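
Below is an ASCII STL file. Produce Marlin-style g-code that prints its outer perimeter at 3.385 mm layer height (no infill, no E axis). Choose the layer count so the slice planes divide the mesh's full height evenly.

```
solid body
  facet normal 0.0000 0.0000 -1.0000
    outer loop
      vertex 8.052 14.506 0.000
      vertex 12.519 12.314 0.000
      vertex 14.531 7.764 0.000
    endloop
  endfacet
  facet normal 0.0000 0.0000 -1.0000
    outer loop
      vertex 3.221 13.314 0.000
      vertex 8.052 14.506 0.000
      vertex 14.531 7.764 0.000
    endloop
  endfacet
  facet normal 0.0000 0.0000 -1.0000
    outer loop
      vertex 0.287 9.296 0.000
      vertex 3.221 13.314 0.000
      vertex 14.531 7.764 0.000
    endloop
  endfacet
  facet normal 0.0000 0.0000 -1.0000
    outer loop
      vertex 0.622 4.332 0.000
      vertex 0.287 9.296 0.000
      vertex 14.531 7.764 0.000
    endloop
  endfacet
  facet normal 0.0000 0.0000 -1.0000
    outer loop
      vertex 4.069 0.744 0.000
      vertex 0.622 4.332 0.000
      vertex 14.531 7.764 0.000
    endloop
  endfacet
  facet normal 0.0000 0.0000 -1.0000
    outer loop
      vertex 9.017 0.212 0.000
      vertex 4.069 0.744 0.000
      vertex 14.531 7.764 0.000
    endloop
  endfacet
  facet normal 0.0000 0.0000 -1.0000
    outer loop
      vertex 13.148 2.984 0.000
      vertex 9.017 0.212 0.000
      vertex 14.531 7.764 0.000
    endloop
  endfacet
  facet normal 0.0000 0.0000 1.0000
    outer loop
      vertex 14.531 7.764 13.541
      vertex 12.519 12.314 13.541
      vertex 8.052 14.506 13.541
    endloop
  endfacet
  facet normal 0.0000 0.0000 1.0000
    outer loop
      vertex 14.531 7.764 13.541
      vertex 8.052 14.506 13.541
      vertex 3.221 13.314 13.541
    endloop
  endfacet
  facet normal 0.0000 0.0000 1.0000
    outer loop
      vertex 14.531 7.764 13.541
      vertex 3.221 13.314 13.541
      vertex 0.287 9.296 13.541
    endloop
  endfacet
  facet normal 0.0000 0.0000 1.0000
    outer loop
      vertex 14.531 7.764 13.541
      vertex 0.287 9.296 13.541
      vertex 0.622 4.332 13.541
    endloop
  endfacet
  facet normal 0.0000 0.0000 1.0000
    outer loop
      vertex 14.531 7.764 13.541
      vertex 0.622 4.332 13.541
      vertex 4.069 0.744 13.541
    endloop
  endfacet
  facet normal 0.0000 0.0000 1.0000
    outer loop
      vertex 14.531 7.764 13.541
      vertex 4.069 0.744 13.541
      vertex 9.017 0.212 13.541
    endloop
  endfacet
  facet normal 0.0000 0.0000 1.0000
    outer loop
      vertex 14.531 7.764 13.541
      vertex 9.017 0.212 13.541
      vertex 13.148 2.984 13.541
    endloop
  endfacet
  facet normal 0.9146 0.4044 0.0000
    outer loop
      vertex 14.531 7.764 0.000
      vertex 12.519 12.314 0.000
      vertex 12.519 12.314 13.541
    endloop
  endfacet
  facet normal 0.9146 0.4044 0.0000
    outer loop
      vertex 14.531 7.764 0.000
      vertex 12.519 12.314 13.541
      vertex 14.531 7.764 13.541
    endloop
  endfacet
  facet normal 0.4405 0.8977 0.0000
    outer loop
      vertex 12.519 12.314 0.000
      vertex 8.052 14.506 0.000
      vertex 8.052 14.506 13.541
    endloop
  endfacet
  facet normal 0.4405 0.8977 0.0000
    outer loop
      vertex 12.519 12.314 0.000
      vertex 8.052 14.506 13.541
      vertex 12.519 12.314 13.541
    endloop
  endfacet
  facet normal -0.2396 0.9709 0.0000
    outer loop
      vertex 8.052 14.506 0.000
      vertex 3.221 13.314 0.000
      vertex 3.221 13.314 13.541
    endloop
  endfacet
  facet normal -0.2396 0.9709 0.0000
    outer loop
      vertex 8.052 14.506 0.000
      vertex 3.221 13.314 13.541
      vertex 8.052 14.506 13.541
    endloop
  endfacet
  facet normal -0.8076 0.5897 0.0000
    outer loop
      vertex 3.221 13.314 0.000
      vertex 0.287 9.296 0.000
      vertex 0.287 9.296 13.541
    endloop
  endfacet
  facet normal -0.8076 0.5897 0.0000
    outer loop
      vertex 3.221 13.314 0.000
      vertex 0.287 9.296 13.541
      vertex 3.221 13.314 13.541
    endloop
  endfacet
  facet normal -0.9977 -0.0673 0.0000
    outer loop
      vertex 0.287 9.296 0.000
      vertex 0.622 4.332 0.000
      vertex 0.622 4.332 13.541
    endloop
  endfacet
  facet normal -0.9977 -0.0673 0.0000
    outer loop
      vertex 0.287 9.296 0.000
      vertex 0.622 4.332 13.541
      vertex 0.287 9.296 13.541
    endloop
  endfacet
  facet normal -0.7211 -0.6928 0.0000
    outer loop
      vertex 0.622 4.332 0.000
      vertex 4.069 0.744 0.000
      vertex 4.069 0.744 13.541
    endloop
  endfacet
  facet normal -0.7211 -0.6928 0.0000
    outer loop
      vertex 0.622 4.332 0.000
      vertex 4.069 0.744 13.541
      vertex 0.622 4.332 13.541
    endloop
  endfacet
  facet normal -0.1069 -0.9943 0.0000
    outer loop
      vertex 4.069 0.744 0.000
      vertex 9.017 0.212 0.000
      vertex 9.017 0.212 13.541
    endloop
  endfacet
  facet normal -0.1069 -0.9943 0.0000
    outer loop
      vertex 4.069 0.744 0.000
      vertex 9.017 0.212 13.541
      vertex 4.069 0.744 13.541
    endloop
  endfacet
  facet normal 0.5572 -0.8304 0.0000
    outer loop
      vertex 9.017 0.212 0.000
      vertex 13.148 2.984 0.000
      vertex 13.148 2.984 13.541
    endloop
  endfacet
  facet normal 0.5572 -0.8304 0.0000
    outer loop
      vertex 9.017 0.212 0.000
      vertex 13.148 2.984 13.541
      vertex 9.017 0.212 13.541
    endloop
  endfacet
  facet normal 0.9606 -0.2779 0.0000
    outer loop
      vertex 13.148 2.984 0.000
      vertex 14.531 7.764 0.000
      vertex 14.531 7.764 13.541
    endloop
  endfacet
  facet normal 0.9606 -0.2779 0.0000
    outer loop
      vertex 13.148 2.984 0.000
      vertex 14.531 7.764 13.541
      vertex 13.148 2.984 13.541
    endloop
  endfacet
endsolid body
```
; perimeter-only toolpath
G21 ; units = mm
G90 ; absolute positioning
G28 ; home
; layer 1
G0 Z3.385
G0 X14.531 Y7.764
G1 X12.519 Y12.314
G1 X8.052 Y14.506
G1 X3.221 Y13.314
G1 X0.287 Y9.296
G1 X0.622 Y4.332
G1 X4.069 Y0.744
G1 X9.017 Y0.212
G1 X13.148 Y2.984
G1 X14.531 Y7.764
; layer 2
G0 Z6.771
G0 X14.531 Y7.764
G1 X12.519 Y12.314
G1 X8.052 Y14.506
G1 X3.221 Y13.314
G1 X0.287 Y9.296
G1 X0.622 Y4.332
G1 X4.069 Y0.744
G1 X9.017 Y0.212
G1 X13.148 Y2.984
G1 X14.531 Y7.764
; layer 3
G0 Z10.156
G0 X14.531 Y7.764
G1 X12.519 Y12.314
G1 X8.052 Y14.506
G1 X3.221 Y13.314
G1 X0.287 Y9.296
G1 X0.622 Y4.332
G1 X4.069 Y0.744
G1 X9.017 Y0.212
G1 X13.148 Y2.984
G1 X14.531 Y7.764
; layer 4
G0 Z13.541
G0 X14.531 Y7.764
G1 X12.519 Y12.314
G1 X8.052 Y14.506
G1 X3.221 Y13.314
G1 X0.287 Y9.296
G1 X0.622 Y4.332
G1 X4.069 Y0.744
G1 X9.017 Y0.212
G1 X13.148 Y2.984
G1 X14.531 Y7.764
M2 ; end

The solid is a regular 9-sided prism (a cylinder approximated with 9 flat sides), circumscribed radius ≈ 7.27 mm, height ≈ 13.5 mm. Slicing at Δz = 3.385 mm — 4 equal slices spanning the solid's height, so layer i sits at z = i·h/4 — gives 4 non-empty perimeters. Each is a 9-segment closed polygon; G0 lifts to the layer z and rapids to the start vertex, then G1 traces the edges.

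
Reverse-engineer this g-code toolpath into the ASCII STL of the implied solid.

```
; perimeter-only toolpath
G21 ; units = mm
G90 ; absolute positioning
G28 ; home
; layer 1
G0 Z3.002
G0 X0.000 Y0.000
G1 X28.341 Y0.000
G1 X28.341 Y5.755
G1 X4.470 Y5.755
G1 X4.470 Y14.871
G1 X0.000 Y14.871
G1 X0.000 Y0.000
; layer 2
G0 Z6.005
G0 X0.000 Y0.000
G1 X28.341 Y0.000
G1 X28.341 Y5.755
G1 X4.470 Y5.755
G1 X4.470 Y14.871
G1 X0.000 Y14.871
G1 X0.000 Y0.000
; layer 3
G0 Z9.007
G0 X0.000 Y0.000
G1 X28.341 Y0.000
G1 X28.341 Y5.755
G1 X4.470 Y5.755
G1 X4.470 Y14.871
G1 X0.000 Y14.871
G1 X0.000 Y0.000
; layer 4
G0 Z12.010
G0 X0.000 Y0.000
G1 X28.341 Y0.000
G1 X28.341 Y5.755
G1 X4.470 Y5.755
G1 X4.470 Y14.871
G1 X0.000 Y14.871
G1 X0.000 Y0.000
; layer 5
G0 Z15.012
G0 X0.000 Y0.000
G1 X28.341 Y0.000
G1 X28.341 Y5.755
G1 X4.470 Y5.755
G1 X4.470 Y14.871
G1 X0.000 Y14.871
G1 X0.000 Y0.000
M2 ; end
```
solid part
  facet normal 0.0000 0.0000 -1.0000
    outer loop
      vertex 28.341 5.755 0.000
      vertex 28.341 0.000 0.000
      vertex 0.000 0.000 0.000
    endloop
  endfacet
  facet normal 0.0000 0.0000 -1.0000
    outer loop
      vertex 4.470 5.755 0.000
      vertex 28.341 5.755 0.000
      vertex 0.000 0.000 0.000
    endloop
  endfacet
  facet normal 0.0000 0.0000 -1.0000
    outer loop
      vertex 4.470 14.871 0.000
      vertex 4.470 5.755 0.000
      vertex 0.000 0.000 0.000
    endloop
  endfacet
  facet normal 0.0000 0.0000 -1.0000
    outer loop
      vertex 0.000 14.871 0.000
      vertex 4.470 14.871 0.000
      vertex 0.000 0.000 0.000
    endloop
  endfacet
  facet normal 0.0000 0.0000 1.0000
    outer loop
      vertex 0.000 0.000 15.012
      vertex 28.341 0.000 15.012
      vertex 28.341 5.755 15.012
    endloop
  endfacet
  facet normal 0.0000 0.0000 1.0000
    outer loop
      vertex 0.000 0.000 15.012
      vertex 28.341 5.755 15.012
      vertex 4.470 5.755 15.012
    endloop
  endfacet
  facet normal 0.0000 0.0000 1.0000
    outer loop
      vertex 0.000 0.000 15.012
      vertex 4.470 5.755 15.012
      vertex 4.470 14.871 15.012
    endloop
  endfacet
  facet normal 0.0000 0.0000 1.0000
    outer loop
      vertex 0.000 0.000 15.012
      vertex 4.470 14.871 15.012
      vertex 0.000 14.871 15.012
    endloop
  endfacet
  facet normal 0.0000 -1.0000 0.0000
    outer loop
      vertex 0.000 0.000 0.000
      vertex 28.341 0.000 0.000
      vertex 28.341 0.000 15.012
    endloop
  endfacet
  facet normal 0.0000 -1.0000 0.0000
    outer loop
      vertex 0.000 0.000 0.000
      vertex 28.341 0.000 15.012
      vertex 0.000 0.000 15.012
    endloop
  endfacet
  facet normal 1.0000 0.0000 0.0000
    outer loop
      vertex 28.341 0.000 0.000
      vertex 28.341 5.755 0.000
      vertex 28.341 5.755 15.012
    endloop
  endfacet
  facet normal 1.0000 0.0000 0.0000
    outer loop
      vertex 28.341 0.000 0.000
      vertex 28.341 5.755 15.012
      vertex 28.341 0.000 15.012
    endloop
  endfacet
  facet normal 0.0000 1.0000 0.0000
    outer loop
      vertex 28.341 5.755 0.000
      vertex 4.470 5.755 0.000
      vertex 4.470 5.755 15.012
    endloop
  endfacet
  facet normal 0.0000 1.0000 0.0000
    outer loop
      vertex 28.341 5.755 0.000
      vertex 4.470 5.755 15.012
      vertex 28.341 5.755 15.012
    endloop
  endfacet
  facet normal 1.0000 0.0000 0.0000
    outer loop
      vertex 4.470 5.755 0.000
      vertex 4.470 14.871 0.000
      vertex 4.470 14.871 15.012
    endloop
  endfacet
  facet normal 1.0000 0.0000 0.0000
    outer loop
      vertex 4.470 5.755 0.000
      vertex 4.470 14.871 15.012
      vertex 4.470 5.755 15.012
    endloop
  endfacet
  facet normal 0.0000 1.0000 0.0000
    outer loop
      vertex 4.470 14.871 0.000
      vertex 0.000 14.871 0.000
      vertex 0.000 14.871 15.012
    endloop
  endfacet
  facet normal 0.0000 1.0000 0.0000
    outer loop
      vertex 4.470 14.871 0.000
      vertex 0.000 14.871 15.012
      vertex 4.470 14.871 15.012
    endloop
  endfacet
  facet normal -1.0000 0.0000 0.0000
    outer loop
      vertex 0.000 14.871 0.000
      vertex 0.000 0.000 0.000
      vertex 0.000 0.000 15.012
    endloop
  endfacet
  facet normal -1.0000 0.0000 0.0000
    outer loop
      vertex 0.000 14.871 0.000
      vertex 0.000 0.000 15.012
      vertex 0.000 14.871 15.012
    endloop
  endfacet
endsolid part

The G0 Z moves step by Δz≈3.002 mm. Every layer's G1 loop is the same polygon, so the solid is a straight extrusion of it from z=0 to z≈15. Closing with flat bottom and top caps and triangulating gives 20 facets — an L-shaped prism: outer 28.3 × 14.9 mm, arm thicknesses ≈ 5.75 mm (horizontal) and 4.47 mm (vertical), extruded 15 mm in z.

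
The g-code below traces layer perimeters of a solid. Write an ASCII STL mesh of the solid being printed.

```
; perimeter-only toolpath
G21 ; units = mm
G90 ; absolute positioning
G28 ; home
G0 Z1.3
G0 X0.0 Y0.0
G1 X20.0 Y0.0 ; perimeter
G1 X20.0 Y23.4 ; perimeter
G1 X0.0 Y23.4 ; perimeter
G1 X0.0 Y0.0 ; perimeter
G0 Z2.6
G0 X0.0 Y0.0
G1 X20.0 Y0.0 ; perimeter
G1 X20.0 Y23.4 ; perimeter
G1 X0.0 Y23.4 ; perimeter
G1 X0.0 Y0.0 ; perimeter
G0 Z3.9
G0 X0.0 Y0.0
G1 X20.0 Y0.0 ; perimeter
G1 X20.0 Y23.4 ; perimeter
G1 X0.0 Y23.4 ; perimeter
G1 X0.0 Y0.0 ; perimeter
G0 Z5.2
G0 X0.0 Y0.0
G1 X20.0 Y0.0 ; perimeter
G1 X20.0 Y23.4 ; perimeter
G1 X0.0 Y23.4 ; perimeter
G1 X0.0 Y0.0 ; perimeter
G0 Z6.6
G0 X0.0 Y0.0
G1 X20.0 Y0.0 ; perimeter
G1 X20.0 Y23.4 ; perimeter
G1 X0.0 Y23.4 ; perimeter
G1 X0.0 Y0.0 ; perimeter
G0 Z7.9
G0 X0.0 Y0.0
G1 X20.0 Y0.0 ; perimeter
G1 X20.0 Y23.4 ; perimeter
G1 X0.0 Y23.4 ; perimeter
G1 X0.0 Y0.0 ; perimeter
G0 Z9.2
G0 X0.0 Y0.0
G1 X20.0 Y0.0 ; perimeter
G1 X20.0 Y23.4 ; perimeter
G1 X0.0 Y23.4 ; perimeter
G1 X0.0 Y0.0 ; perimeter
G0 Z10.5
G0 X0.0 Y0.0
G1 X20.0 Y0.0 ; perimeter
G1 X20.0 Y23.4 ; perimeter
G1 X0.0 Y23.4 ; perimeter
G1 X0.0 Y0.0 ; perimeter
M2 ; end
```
solid part
  facet normal 0.0000 0.0000 -1.0000
    outer loop
      vertex 20.0 23.4 0.0
      vertex 20.0 0.0 0.0
      vertex 0.0 0.0 0.0
    endloop
  endfacet
  facet normal 0.0000 0.0000 -1.0000
    outer loop
      vertex 0.0 23.4 0.0
      vertex 20.0 23.4 0.0
      vertex 0.0 0.0 0.0
    endloop
  endfacet
  facet normal 0.0000 0.0000 1.0000
    outer loop
      vertex 0.0 0.0 10.5
      vertex 20.0 0.0 10.5
      vertex 20.0 23.4 10.5
    endloop
  endfacet
  facet normal 0.0000 0.0000 1.0000
    outer loop
      vertex 0.0 0.0 10.5
      vertex 20.0 23.4 10.5
      vertex 0.0 23.4 10.5
    endloop
  endfacet
  facet normal 0.0000 -1.0000 0.0000
    outer loop
      vertex 0.0 0.0 0.0
      vertex 20.0 0.0 0.0
      vertex 20.0 0.0 10.5
    endloop
  endfacet
  facet normal 0.0000 -1.0000 0.0000
    outer loop
      vertex 0.0 0.0 0.0
      vertex 20.0 0.0 10.5
      vertex 0.0 0.0 10.5
    endloop
  endfacet
  facet normal 0.0000 1.0000 0.0000
    outer loop
      vertex 20.0 23.4 10.5
      vertex 20.0 23.4 0.0
      vertex 0.0 23.4 0.0
    endloop
  endfacet
  facet normal 0.0000 1.0000 0.0000
    outer loop
      vertex 0.0 23.4 10.5
      vertex 20.0 23.4 10.5
      vertex 0.0 23.4 0.0
    endloop
  endfacet
  facet normal -1.0000 0.0000 0.0000
    outer loop
      vertex 0.0 23.4 10.5
      vertex 0.0 23.4 0.0
      vertex 0.0 0.0 0.0
    endloop
  endfacet
  facet normal -1.0000 0.0000 0.0000
    outer loop
      vertex 0.0 0.0 10.5
      vertex 0.0 23.4 10.5
      vertex 0.0 0.0 0.0
    endloop
  endfacet
  facet normal 1.0000 0.0000 0.0000
    outer loop
      vertex 20.0 0.0 0.0
      vertex 20.0 23.4 0.0
      vertex 20.0 23.4 10.5
    endloop
  endfacet
  facet normal 1.0000 0.0000 0.0000
    outer loop
      vertex 20.0 0.0 0.0
      vertex 20.0 23.4 10.5
      vertex 20.0 0.0 10.5
    endloop
  endfacet
endsolid part

The G0 Z moves step by Δz≈1.3 mm. Every layer's G1 loop is the same polygon, so the solid is a straight extrusion of it from z=0 to z≈10.5. Closing with flat bottom and top caps and triangulating gives 12 facets — a rectangular box, roughly 20 × 23.4 mm footprint and 10.5 mm tall.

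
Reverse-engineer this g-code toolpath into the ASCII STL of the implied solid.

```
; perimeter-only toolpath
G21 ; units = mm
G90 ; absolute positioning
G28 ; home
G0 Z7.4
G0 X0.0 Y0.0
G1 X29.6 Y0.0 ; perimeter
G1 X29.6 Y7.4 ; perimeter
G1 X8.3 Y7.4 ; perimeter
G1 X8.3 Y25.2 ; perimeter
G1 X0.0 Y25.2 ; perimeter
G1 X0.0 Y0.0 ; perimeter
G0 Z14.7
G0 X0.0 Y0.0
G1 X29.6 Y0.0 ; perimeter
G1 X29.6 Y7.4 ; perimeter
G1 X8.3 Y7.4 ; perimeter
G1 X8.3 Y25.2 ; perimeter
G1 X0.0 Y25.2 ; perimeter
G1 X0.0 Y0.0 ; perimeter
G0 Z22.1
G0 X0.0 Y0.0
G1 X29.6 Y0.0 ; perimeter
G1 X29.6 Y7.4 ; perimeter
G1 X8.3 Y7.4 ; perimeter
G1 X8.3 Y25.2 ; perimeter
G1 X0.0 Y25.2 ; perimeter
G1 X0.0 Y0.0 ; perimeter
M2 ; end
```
solid part
  facet normal 0.0000 0.0000 -1.0000
    outer loop
      vertex 29.6 7.4 0.0
      vertex 29.6 0.0 0.0
      vertex 0.0 0.0 0.0
    endloop
  endfacet
  facet normal 0.0000 0.0000 -1.0000
    outer loop
      vertex 8.3 7.4 0.0
      vertex 29.6 7.4 0.0
      vertex 0.0 0.0 0.0
    endloop
  endfacet
  facet normal 0.0000 0.0000 -1.0000
    outer loop
      vertex 8.3 25.2 0.0
      vertex 8.3 7.4 0.0
      vertex 0.0 0.0 0.0
    endloop
  endfacet
  facet normal 0.0000 0.0000 -1.0000
    outer loop
      vertex 0.0 25.2 0.0
      vertex 8.3 25.2 0.0
      vertex 0.0 0.0 0.0
    endloop
  endfacet
  facet normal 0.0000 0.0000 1.0000
    outer loop
      vertex 0.0 0.0 22.1
      vertex 29.6 0.0 22.1
      vertex 29.6 7.4 22.1
    endloop
  endfacet
  facet normal 0.0000 0.0000 1.0000
    outer loop
      vertex 0.0 0.0 22.1
      vertex 29.6 7.4 22.1
      vertex 8.3 7.4 22.1
    endloop
  endfacet
  facet normal 0.0000 0.0000 1.0000
    outer loop
      vertex 0.0 0.0 22.1
      vertex 8.3 7.4 22.1
      vertex 8.3 25.2 22.1
    endloop
  endfacet
  facet normal 0.0000 0.0000 1.0000
    outer loop
      vertex 0.0 0.0 22.1
      vertex 8.3 25.2 22.1
      vertex 0.0 25.2 22.1
    endloop
  endfacet
  facet normal 0.0000 -1.0000 0.0000
    outer loop
      vertex 0.0 0.0 0.0
      vertex 29.6 0.0 0.0
      vertex 29.6 0.0 22.1
    endloop
  endfacet
  facet normal 0.0000 -1.0000 0.0000
    outer loop
      vertex 0.0 0.0 0.0
      vertex 29.6 0.0 22.1
      vertex 0.0 0.0 22.1
    endloop
  endfacet
  facet normal 1.0000 0.0000 0.0000
    outer loop
      vertex 29.6 0.0 0.0
      vertex 29.6 7.4 0.0
      vertex 29.6 7.4 22.1
    endloop
  endfacet
  facet normal 1.0000 0.0000 0.0000
    outer loop
      vertex 29.6 0.0 0.0
      vertex 29.6 7.4 22.1
      vertex 29.6 0.0 22.1
    endloop
  endfacet
  facet normal 0.0000 1.0000 0.0000
    outer loop
      vertex 29.6 7.4 0.0
      vertex 8.3 7.4 0.0
      vertex 8.3 7.4 22.1
    endloop
  endfacet
  facet normal 0.0000 1.0000 0.0000
    outer loop
      vertex 29.6 7.4 0.0
      vertex 8.3 7.4 22.1
      vertex 29.6 7.4 22.1
    endloop
  endfacet
  facet normal 1.0000 0.0000 0.0000
    outer loop
      vertex 8.3 7.4 0.0
      vertex 8.3 25.2 0.0
      vertex 8.3 25.2 22.1
    endloop
  endfacet
  facet normal 1.0000 0.0000 0.0000
    outer loop
      vertex 8.3 7.4 0.0
      vertex 8.3 25.2 22.1
      vertex 8.3 7.4 22.1
    endloop
  endfacet
  facet normal 0.0000 1.0000 0.0000
    outer loop
      vertex 8.3 25.2 0.0
      vertex 0.0 25.2 0.0
      vertex 0.0 25.2 22.1
    endloop
  endfacet
  facet normal 0.0000 1.0000 0.0000
    outer loop
      vertex 8.3 25.2 0.0
      vertex 0.0 25.2 22.1
      vertex 8.3 25.2 22.1
    endloop
  endfacet
  facet normal -1.0000 0.0000 0.0000
    outer loop
      vertex 0.0 25.2 0.0
      vertex 0.0 0.0 0.0
      vertex 0.0 0.0 22.1
    endloop
  endfacet
  facet normal -1.0000 0.0000 0.0000
    outer loop
      vertex 0.0 25.2 0.0
      vertex 0.0 0.0 22.1
      vertex 0.0 25.2 22.1
    endloop
  endfacet
endsolid part

The G0 Z moves step by Δz≈7.4 mm. Every layer's G1 loop is the same polygon, so the solid is a straight extrusion of it from z=0 to z≈22.1. Closing with flat bottom and top caps and triangulating gives 20 facets — an L-shaped prism: outer 29.6 × 25.2 mm, arm thicknesses ≈ 7.4 mm (horizontal) and 8.3 mm (vertical), extruded 22.1 mm in z.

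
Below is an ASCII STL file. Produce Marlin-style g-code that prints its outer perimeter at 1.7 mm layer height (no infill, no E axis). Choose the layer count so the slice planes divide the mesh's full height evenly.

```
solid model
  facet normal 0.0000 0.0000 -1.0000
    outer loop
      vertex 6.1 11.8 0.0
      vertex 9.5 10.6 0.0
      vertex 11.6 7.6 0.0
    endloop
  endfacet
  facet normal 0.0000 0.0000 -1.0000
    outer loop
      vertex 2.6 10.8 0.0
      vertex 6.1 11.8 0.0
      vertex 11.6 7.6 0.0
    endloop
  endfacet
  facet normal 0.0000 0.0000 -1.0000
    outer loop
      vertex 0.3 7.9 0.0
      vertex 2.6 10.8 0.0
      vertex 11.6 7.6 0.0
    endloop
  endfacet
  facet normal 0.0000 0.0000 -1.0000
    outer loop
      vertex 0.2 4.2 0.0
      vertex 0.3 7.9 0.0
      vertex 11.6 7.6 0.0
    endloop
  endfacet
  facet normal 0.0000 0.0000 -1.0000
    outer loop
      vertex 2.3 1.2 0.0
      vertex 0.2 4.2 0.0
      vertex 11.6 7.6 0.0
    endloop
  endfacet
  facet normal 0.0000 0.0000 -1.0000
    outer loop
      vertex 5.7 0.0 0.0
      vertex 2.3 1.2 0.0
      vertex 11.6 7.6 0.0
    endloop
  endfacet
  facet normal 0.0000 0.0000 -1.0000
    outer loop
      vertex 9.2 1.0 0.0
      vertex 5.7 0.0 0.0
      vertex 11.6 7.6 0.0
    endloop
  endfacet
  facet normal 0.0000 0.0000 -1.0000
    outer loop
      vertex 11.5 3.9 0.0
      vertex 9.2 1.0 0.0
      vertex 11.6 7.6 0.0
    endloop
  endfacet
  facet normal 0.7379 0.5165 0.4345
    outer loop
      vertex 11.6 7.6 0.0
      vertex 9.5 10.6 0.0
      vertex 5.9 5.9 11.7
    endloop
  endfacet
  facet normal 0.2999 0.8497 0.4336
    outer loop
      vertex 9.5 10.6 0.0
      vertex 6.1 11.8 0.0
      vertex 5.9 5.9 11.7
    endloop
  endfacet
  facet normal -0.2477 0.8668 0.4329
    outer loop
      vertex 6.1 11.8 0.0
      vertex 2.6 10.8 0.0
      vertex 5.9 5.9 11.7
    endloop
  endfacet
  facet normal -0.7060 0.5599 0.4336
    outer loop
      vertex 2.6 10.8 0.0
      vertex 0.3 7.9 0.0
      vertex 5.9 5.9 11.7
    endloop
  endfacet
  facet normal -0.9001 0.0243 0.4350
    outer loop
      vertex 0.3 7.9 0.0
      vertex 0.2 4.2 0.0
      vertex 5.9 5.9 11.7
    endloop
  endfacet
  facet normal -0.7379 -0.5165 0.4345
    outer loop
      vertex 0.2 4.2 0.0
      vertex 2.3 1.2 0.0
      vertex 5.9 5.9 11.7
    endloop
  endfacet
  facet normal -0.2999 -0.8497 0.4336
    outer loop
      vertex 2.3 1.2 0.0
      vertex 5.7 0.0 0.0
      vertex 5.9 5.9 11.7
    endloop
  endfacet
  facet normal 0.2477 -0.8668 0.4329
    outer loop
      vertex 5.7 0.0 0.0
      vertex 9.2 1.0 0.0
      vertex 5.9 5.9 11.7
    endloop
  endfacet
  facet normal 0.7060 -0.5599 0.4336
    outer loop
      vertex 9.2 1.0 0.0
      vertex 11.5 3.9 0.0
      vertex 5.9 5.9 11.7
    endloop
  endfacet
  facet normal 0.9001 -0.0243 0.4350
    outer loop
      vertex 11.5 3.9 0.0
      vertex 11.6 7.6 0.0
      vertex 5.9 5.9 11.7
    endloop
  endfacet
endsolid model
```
; perimeter-only toolpath
G21 ; units = mm
G90 ; absolute positioning
G28 ; home
; layer 1
G0 Z1.7
G0 X10.8 Y7.4
G1 X9.0 Y9.9
G1 X6.1 Y11.0
G1 X3.1 Y10.1
G1 X1.1 Y7.6
G1 X1.0 Y4.4
G1 X2.8 Y1.9
G1 X5.7 Y0.8
G1 X8.7 Y1.7
G1 X10.7 Y4.2
G1 X10.8 Y7.4
; layer 2
G0 Z3.3
G0 X10.0 Y7.1
G1 X8.5 Y9.3
G1 X6.0 Y10.1
G1 X3.5 Y9.4
G1 X1.9 Y7.3
G1 X1.8 Y4.7
G1 X3.3 Y2.5
G1 X5.8 Y1.7
G1 X8.3 Y2.4
G1 X9.9 Y4.5
G1 X10.0 Y7.1
; layer 3
G0 Z5.0
G0 X9.2 Y6.9
G1 X8.0 Y8.6
G1 X6.0 Y9.3
G1 X4.0 Y8.7
G1 X2.7 Y7.0
G1 X2.6 Y4.9
G1 X3.8 Y3.2
G1 X5.8 Y2.5
G1 X7.8 Y3.1
G1 X9.1 Y4.8
G1 X9.2 Y6.9
; layer 4
G0 Z6.7
G0 X8.3 Y6.6
G1 X7.4 Y7.9
G1 X6.0 Y8.4
G1 X4.5 Y8.0
G1 X3.5 Y6.8
G1 X3.5 Y5.2
G1 X4.4 Y3.9
G1 X5.8 Y3.4
G1 X7.3 Y3.8
G1 X8.3 Y5.0
G1 X8.3 Y6.6
; layer 5
G0 Z8.4
G0 X7.5 Y6.4
G1 X6.9 Y7.2
G1 X6.0 Y7.6
G1 X5.0 Y7.3
G1 X4.3 Y6.5
G1 X4.3 Y5.4
G1 X4.9 Y4.6
G1 X5.8 Y4.2
G1 X6.8 Y4.5
G1 X7.5 Y5.3
G1 X7.5 Y6.4
; layer 6
G0 Z10.0
G0 X6.7 Y6.1
G1 X6.4 Y6.6
G1 X5.9 Y6.7
G1 X5.4 Y6.6
G1 X5.1 Y6.2
G1 X5.1 Y5.7
G1 X5.4 Y5.2
G1 X5.9 Y5.1
G1 X6.4 Y5.2
G1 X6.7 Y5.6
G1 X6.7 Y6.1
M2 ; end

The solid is a regular 10-sided pyramid, base circumscribed radius ≈ 5.9 mm, apex at z ≈ 11.7 mm. Slicing at Δz = 1.7 mm — 7 equal slices spanning the solid's height, so layer i sits at z = i·h/7 — gives 6 non-empty perimeters. Each is a 10-segment closed polygon; G0 lifts to the layer z and rapids to the start vertex, then G1 traces the edges. The cross-section shrinks linearly with z (the slice at the apex is degenerate and omitted).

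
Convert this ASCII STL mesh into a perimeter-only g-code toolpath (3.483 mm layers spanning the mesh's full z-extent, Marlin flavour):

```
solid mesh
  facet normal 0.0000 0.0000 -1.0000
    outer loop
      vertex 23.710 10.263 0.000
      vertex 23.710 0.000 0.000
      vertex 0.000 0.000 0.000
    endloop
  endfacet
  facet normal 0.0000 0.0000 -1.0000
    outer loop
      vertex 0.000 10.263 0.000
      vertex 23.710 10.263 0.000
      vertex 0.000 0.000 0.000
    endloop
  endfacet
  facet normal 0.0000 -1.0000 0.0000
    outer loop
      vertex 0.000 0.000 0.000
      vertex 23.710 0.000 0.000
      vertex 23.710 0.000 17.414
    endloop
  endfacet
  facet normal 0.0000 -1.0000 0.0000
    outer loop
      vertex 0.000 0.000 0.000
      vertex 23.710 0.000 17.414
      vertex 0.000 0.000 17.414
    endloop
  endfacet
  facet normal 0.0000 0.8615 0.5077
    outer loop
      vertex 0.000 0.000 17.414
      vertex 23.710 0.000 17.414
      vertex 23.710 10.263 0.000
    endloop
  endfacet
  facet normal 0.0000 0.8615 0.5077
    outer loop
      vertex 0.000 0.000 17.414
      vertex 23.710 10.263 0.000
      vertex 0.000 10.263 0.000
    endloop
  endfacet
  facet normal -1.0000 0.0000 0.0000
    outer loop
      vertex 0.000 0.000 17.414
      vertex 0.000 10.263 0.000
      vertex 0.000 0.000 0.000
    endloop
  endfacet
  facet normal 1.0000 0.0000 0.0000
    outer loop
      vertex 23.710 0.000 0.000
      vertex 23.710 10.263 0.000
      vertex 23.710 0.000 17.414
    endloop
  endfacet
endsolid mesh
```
; perimeter-only toolpath
G21 ; units = mm
G90 ; absolute positioning
G28 ; home
; layer 1
G0 Z3.483
G0 X0.000 Y0.000
G1 X23.710 Y0.000
G1 X23.710 Y8.210
G1 X0.000 Y8.210
G1 X0.000 Y0.000
; layer 2
G0 Z6.966
G0 X0.000 Y0.000
G1 X23.710 Y0.000
G1 X23.710 Y6.158
G1 X0.000 Y6.158
G1 X0.000 Y0.000
; layer 3
G0 Z10.448
G0 X0.000 Y0.000
G1 X23.710 Y0.000
G1 X23.710 Y4.105
G1 X0.000 Y4.105
G1 X0.000 Y0.000
; layer 4
G0 Z13.931
G0 X0.000 Y0.000
G1 X23.710 Y0.000
G1 X23.710 Y2.053
G1 X0.000 Y2.053
G1 X0.000 Y0.000
M2 ; end

The solid is a wedge (ramp): 23.7 × 10.3 mm base, rising to 17.4 mm along the y=0 edge and sloping linearly to z=0 at y=10.3. Slicing at Δz = 3.483 mm — 5 equal slices spanning the solid's height, so layer i sits at z = i·h/5 — gives 4 non-empty perimeters. Each is a 4-segment closed polygon; G0 lifts to the layer z and rapids to the start vertex, then G1 traces the edges. The cross-section shrinks linearly with z (the slice at the apex is degenerate and omitted).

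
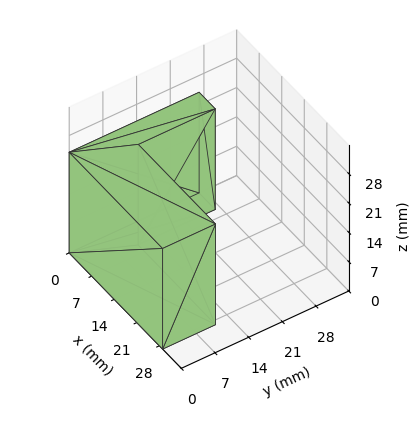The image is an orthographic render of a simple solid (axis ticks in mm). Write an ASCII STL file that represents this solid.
Reading the render: the shape is an L-shaped prism: outer 29 × 27 mm, arm thicknesses ≈ 11 mm (horizontal) and 5 mm (vertical), extruded 24 mm in z (dimensions read to the nearest mm from the axis ticks). For the STL, each face is triangulated and given an outward normal.

solid part
  facet normal 0.0000 0.0000 -1.0000
    outer loop
      vertex 29.000 11.000 0.000
      vertex 29.000 0.000 0.000
      vertex 0.000 0.000 0.000
    endloop
  endfacet
  facet normal 0.0000 0.0000 -1.0000
    outer loop
      vertex 5.000 11.000 0.000
      vertex 29.000 11.000 0.000
      vertex 0.000 0.000 0.000
    endloop
  endfacet
  facet normal 0.0000 0.0000 -1.0000
    outer loop
      vertex 5.000 27.000 0.000
      vertex 5.000 11.000 0.000
      vertex 0.000 0.000 0.000
    endloop
  endfacet
  facet normal 0.0000 0.0000 -1.0000
    outer loop
      vertex 0.000 27.000 0.000
      vertex 5.000 27.000 0.000
      vertex 0.000 0.000 0.000
    endloop
  endfacet
  facet normal 0.0000 0.0000 1.0000
    outer loop
      vertex 0.000 0.000 24.000
      vertex 29.000 0.000 24.000
      vertex 29.000 11.000 24.000
    endloop
  endfacet
  facet normal 0.0000 0.0000 1.0000
    outer loop
      vertex 0.000 0.000 24.000
      vertex 29.000 11.000 24.000
      vertex 5.000 11.000 24.000
    endloop
  endfacet
  facet normal 0.0000 0.0000 1.0000
    outer loop
      vertex 0.000 0.000 24.000
      vertex 5.000 11.000 24.000
      vertex 5.000 27.000 24.000
    endloop
  endfacet
  facet normal 0.0000 0.0000 1.0000
    outer loop
      vertex 0.000 0.000 24.000
      vertex 5.000 27.000 24.000
      vertex 0.000 27.000 24.000
    endloop
  endfacet
  facet normal 0.0000 -1.0000 0.0000
    outer loop
      vertex 0.000 0.000 0.000
      vertex 29.000 0.000 0.000
      vertex 29.000 0.000 24.000
    endloop
  endfacet
  facet normal 0.0000 -1.0000 0.0000
    outer loop
      vertex 0.000 0.000 0.000
      vertex 29.000 0.000 24.000
      vertex 0.000 0.000 24.000
    endloop
  endfacet
  facet normal 1.0000 0.0000 0.0000
    outer loop
      vertex 29.000 0.000 0.000
      vertex 29.000 11.000 0.000
      vertex 29.000 11.000 24.000
    endloop
  endfacet
  facet normal 1.0000 0.0000 0.0000
    outer loop
      vertex 29.000 0.000 0.000
      vertex 29.000 11.000 24.000
      vertex 29.000 0.000 24.000
    endloop
  endfacet
  facet normal 0.0000 1.0000 0.0000
    outer loop
      vertex 29.000 11.000 0.000
      vertex 5.000 11.000 0.000
      vertex 5.000 11.000 24.000
    endloop
  endfacet
  facet normal 0.0000 1.0000 0.0000
    outer loop
      vertex 29.000 11.000 0.000
      vertex 5.000 11.000 24.000
      vertex 29.000 11.000 24.000
    endloop
  endfacet
  facet normal 1.0000 0.0000 0.0000
    outer loop
      vertex 5.000 11.000 0.000
      vertex 5.000 27.000 0.000
      vertex 5.000 27.000 24.000
    endloop
  endfacet
  facet normal 1.0000 0.0000 0.0000
    outer loop
      vertex 5.000 11.000 0.000
      vertex 5.000 27.000 24.000
      vertex 5.000 11.000 24.000
    endloop
  endfacet
  facet normal 0.0000 1.0000 0.0000
    outer loop
      vertex 5.000 27.000 0.000
      vertex 0.000 27.000 0.000
      vertex 0.000 27.000 24.000
    endloop
  endfacet
  facet normal 0.0000 1.0000 0.0000
    outer loop
      vertex 5.000 27.000 0.000
      vertex 0.000 27.000 24.000
      vertex 5.000 27.000 24.000
    endloop
  endfacet
  facet normal -1.0000 0.0000 0.0000
    outer loop
      vertex 0.000 27.000 0.000
      vertex 0.000 0.000 0.000
      vertex 0.000 0.000 24.000
    endloop
  endfacet
  facet normal -1.0000 0.0000 0.0000
    outer loop
      vertex 0.000 27.000 0.000
      vertex 0.000 0.000 24.000
      vertex 0.000 27.000 24.000
    endloop
  endfacet
endsolid part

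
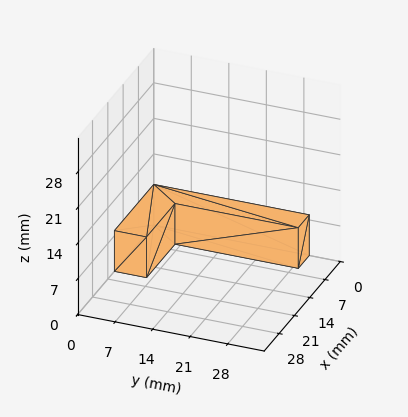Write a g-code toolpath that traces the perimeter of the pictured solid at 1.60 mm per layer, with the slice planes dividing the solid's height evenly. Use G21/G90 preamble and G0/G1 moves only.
Reading the render: the shape is an L-shaped prism: outer 18 × 29 mm, arm thicknesses ≈ 6 mm (horizontal) and 5 mm (vertical), extruded 8 mm in z (dimensions read to the nearest mm from the axis ticks). For the g-code, the solid's height is divided into equal slices at the stated Δz and each level perimeter traced with G1 moves after a G0 lift.

; perimeter-only toolpath
G21 ; units = mm
G90 ; absolute positioning
G28 ; home
; layer 1
G0 Z1.60
G0 X0.00 Y0.00
G1 X18.00 Y0.00
G1 X18.00 Y6.00
G1 X5.00 Y6.00
G1 X5.00 Y29.00
G1 X0.00 Y29.00
G1 X0.00 Y0.00
; layer 2
G0 Z3.20
G0 X0.00 Y0.00
G1 X18.00 Y0.00
G1 X18.00 Y6.00
G1 X5.00 Y6.00
G1 X5.00 Y29.00
G1 X0.00 Y29.00
G1 X0.00 Y0.00
; layer 3
G0 Z4.80
G0 X0.00 Y0.00
G1 X18.00 Y0.00
G1 X18.00 Y6.00
G1 X5.00 Y6.00
G1 X5.00 Y29.00
G1 X0.00 Y29.00
G1 X0.00 Y0.00
; layer 4
G0 Z6.40
G0 X0.00 Y0.00
G1 X18.00 Y0.00
G1 X18.00 Y6.00
G1 X5.00 Y6.00
G1 X5.00 Y29.00
G1 X0.00 Y29.00
G1 X0.00 Y0.00
; layer 5
G0 Z8.00
G0 X0.00 Y0.00
G1 X18.00 Y0.00
G1 X18.00 Y6.00
G1 X5.00 Y6.00
G1 X5.00 Y29.00
G1 X0.00 Y29.00
G1 X0.00 Y0.00
M2 ; end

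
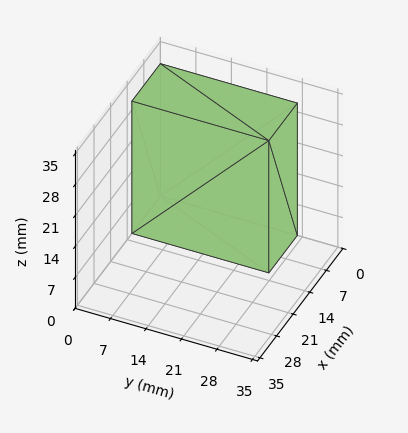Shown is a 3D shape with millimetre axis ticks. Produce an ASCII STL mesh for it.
Reading the render: the shape is a rectangular box, roughly 12 × 27 mm footprint and 30 mm tall (dimensions read to the nearest mm from the axis ticks). For the STL, each face is triangulated and given an outward normal.

solid part
  facet normal 0.0000 0.0000 -1.0000
    outer loop
      vertex 12.0 27.0 0.0
      vertex 12.0 0.0 0.0
      vertex 0.0 0.0 0.0
    endloop
  endfacet
  facet normal 0.0000 0.0000 -1.0000
    outer loop
      vertex 0.0 27.0 0.0
      vertex 12.0 27.0 0.0
      vertex 0.0 0.0 0.0
    endloop
  endfacet
  facet normal 0.0000 0.0000 1.0000
    outer loop
      vertex 0.0 0.0 30.0
      vertex 12.0 0.0 30.0
      vertex 12.0 27.0 30.0
    endloop
  endfacet
  facet normal 0.0000 0.0000 1.0000
    outer loop
      vertex 0.0 0.0 30.0
      vertex 12.0 27.0 30.0
      vertex 0.0 27.0 30.0
    endloop
  endfacet
  facet normal 0.0000 -1.0000 0.0000
    outer loop
      vertex 0.0 0.0 0.0
      vertex 12.0 0.0 0.0
      vertex 12.0 0.0 30.0
    endloop
  endfacet
  facet normal 0.0000 -1.0000 0.0000
    outer loop
      vertex 0.0 0.0 0.0
      vertex 12.0 0.0 30.0
      vertex 0.0 0.0 30.0
    endloop
  endfacet
  facet normal 0.0000 1.0000 0.0000
    outer loop
      vertex 12.0 27.0 30.0
      vertex 12.0 27.0 0.0
      vertex 0.0 27.0 0.0
    endloop
  endfacet
  facet normal 0.0000 1.0000 0.0000
    outer loop
      vertex 0.0 27.0 30.0
      vertex 12.0 27.0 30.0
      vertex 0.0 27.0 0.0
    endloop
  endfacet
  facet normal -1.0000 0.0000 0.0000
    outer loop
      vertex 0.0 27.0 30.0
      vertex 0.0 27.0 0.0
      vertex 0.0 0.0 0.0
    endloop
  endfacet
  facet normal -1.0000 0.0000 0.0000
    outer loop
      vertex 0.0 0.0 30.0
      vertex 0.0 27.0 30.0
      vertex 0.0 0.0 0.0
    endloop
  endfacet
  facet normal 1.0000 0.0000 0.0000
    outer loop
      vertex 12.0 0.0 0.0
      vertex 12.0 27.0 0.0
      vertex 12.0 27.0 30.0
    endloop
  endfacet
  facet normal 1.0000 0.0000 0.0000
    outer loop
      vertex 12.0 0.0 0.0
      vertex 12.0 27.0 30.0
      vertex 12.0 0.0 30.0
    endloop
  endfacet
endsolid part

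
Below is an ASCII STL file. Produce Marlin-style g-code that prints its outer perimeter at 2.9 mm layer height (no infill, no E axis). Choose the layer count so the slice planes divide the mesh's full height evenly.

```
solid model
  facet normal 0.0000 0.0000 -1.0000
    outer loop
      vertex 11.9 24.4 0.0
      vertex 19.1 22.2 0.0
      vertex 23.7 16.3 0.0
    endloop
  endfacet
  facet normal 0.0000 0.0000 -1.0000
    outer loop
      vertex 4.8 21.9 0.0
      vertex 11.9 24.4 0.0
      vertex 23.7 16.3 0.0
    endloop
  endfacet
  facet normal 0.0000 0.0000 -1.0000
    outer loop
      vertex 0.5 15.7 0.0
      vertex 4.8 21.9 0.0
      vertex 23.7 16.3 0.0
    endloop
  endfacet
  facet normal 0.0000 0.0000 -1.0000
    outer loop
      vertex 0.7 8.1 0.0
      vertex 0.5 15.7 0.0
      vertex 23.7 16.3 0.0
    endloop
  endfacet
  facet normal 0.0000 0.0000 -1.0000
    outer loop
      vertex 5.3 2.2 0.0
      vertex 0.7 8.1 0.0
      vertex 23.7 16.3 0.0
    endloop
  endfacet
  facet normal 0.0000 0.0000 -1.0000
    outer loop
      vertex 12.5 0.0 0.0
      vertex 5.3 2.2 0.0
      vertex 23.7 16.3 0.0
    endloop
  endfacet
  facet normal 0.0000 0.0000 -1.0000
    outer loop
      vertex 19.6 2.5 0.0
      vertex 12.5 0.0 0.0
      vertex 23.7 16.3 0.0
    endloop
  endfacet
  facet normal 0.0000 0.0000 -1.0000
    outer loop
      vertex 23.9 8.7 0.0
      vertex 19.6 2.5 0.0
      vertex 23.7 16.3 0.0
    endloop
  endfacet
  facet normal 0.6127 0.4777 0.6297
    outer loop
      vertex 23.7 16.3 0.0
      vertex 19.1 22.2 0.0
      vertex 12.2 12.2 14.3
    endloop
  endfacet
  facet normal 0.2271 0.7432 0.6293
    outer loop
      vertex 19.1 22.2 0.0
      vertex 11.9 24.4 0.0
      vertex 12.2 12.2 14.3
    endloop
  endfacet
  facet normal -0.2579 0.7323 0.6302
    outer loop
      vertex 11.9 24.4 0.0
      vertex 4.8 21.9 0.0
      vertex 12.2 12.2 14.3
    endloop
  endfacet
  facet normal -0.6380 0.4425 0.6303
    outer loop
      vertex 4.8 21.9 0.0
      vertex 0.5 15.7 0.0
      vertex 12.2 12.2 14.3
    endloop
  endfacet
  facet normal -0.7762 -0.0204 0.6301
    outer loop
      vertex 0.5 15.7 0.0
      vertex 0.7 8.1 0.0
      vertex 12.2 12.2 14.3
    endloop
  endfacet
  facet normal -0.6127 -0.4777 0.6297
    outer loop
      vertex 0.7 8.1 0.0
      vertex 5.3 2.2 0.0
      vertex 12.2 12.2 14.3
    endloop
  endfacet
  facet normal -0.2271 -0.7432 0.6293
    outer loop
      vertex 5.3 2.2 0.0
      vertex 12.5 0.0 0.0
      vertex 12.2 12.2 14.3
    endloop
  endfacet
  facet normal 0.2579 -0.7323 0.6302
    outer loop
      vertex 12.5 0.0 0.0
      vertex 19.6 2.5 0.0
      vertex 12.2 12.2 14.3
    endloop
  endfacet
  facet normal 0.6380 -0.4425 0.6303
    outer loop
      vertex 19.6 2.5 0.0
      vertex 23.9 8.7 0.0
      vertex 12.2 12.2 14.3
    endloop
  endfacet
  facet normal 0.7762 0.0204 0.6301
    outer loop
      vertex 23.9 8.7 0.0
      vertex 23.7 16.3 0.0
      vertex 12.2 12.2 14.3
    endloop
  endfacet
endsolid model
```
; perimeter-only toolpath
G21 ; units = mm
G90 ; absolute positioning
G28 ; home
; layer 1
G0 Z2.9
G0 X21.4 Y15.5
G1 X17.7 Y20.2
G1 X12.0 Y22.0
G1 X6.3 Y20.0
G1 X2.8 Y15.0
G1 X3.0 Y8.9
G1 X6.7 Y4.2
G1 X12.4 Y2.4
G1 X18.1 Y4.4
G1 X21.6 Y9.4
G1 X21.4 Y15.5
; layer 2
G0 Z5.7
G0 X19.1 Y14.7
G1 X16.3 Y18.2
G1 X12.0 Y19.5
G1 X7.8 Y18.0
G1 X5.2 Y14.3
G1 X5.3 Y9.7
G1 X8.1 Y6.2
G1 X12.4 Y4.9
G1 X16.6 Y6.4
G1 X19.2 Y10.1
G1 X19.1 Y14.7
; layer 3
G0 Z8.6
G0 X16.8 Y13.8
G1 X15.0 Y16.2
G1 X12.1 Y17.1
G1 X9.2 Y16.1
G1 X7.5 Y13.6
G1 X7.6 Y10.6
G1 X9.4 Y8.2
G1 X12.3 Y7.3
G1 X15.2 Y8.3
G1 X16.9 Y10.8
G1 X16.8 Y13.8
; layer 4
G0 Z11.4
G0 X14.5 Y13.0
G1 X13.6 Y14.2
G1 X12.1 Y14.6
G1 X10.7 Y14.1
G1 X9.9 Y12.9
G1 X9.9 Y11.4
G1 X10.8 Y10.2
G1 X12.3 Y9.8
G1 X13.7 Y10.3
G1 X14.5 Y11.5
G1 X14.5 Y13.0
M2 ; end

The solid is a regular 10-sided pyramid, base circumscribed radius ≈ 12.2 mm, apex at z ≈ 14.3 mm. Slicing at Δz = 2.9 mm — 5 equal slices spanning the solid's height, so layer i sits at z = i·h/5 — gives 4 non-empty perimeters. Each is a 10-segment closed polygon; G0 lifts to the layer z and rapids to the start vertex, then G1 traces the edges. The cross-section shrinks linearly with z (the slice at the apex is degenerate and omitted).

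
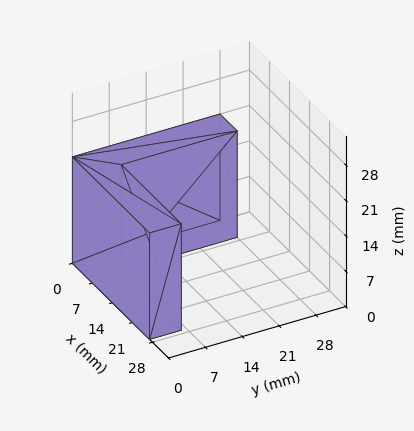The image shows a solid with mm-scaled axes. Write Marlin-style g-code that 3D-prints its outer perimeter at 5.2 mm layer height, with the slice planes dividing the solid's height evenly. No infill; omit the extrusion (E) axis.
Reading the render: the shape is an L-shaped prism: outer 27 × 28 mm, arm thicknesses ≈ 6 mm (horizontal) and 6 mm (vertical), extruded 21 mm in z (dimensions read to the nearest mm from the axis ticks). For the g-code, the solid's height is divided into equal slices at the stated Δz and each level perimeter traced with G1 moves after a G0 lift.

; perimeter-only toolpath
G21 ; units = mm
G90 ; absolute positioning
G28 ; home
; layer 1
G0 Z5.2
G0 X0.0 Y0.0
G1 X27.0 Y0.0
G1 X27.0 Y6.0
G1 X6.0 Y6.0
G1 X6.0 Y28.0
G1 X0.0 Y28.0
G1 X0.0 Y0.0
; layer 2
G0 Z10.5
G0 X0.0 Y0.0
G1 X27.0 Y0.0
G1 X27.0 Y6.0
G1 X6.0 Y6.0
G1 X6.0 Y28.0
G1 X0.0 Y28.0
G1 X0.0 Y0.0
; layer 3
G0 Z15.8
G0 X0.0 Y0.0
G1 X27.0 Y0.0
G1 X27.0 Y6.0
G1 X6.0 Y6.0
G1 X6.0 Y28.0
G1 X0.0 Y28.0
G1 X0.0 Y0.0
; layer 4
G0 Z21.0
G0 X0.0 Y0.0
G1 X27.0 Y0.0
G1 X27.0 Y6.0
G1 X6.0 Y6.0
G1 X6.0 Y28.0
G1 X0.0 Y28.0
G1 X0.0 Y0.0
M2 ; end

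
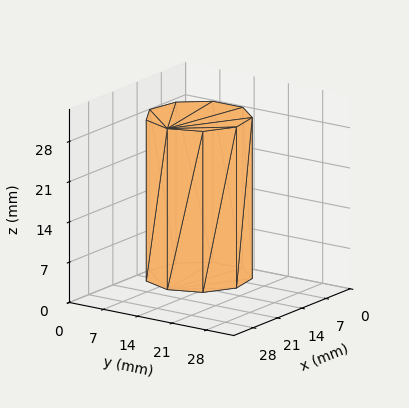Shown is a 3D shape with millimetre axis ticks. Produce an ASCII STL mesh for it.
Reading the render: the shape is a regular 9-sided prism (a cylinder approximated with 9 flat sides), circumscribed radius ≈ 9 mm, height ≈ 28 mm (dimensions read to the nearest mm from the axis ticks). For the STL, each face is triangulated and given an outward normal.

solid part
  facet normal 0.0000 0.0000 -1.0000
    outer loop
      vertex 10.563 17.863 0.000
      vertex 15.894 14.785 0.000
      vertex 18.000 9.000 0.000
    endloop
  endfacet
  facet normal 0.0000 0.0000 -1.0000
    outer loop
      vertex 4.500 16.794 0.000
      vertex 10.563 17.863 0.000
      vertex 18.000 9.000 0.000
    endloop
  endfacet
  facet normal 0.0000 0.0000 -1.0000
    outer loop
      vertex 0.543 12.078 0.000
      vertex 4.500 16.794 0.000
      vertex 18.000 9.000 0.000
    endloop
  endfacet
  facet normal 0.0000 0.0000 -1.0000
    outer loop
      vertex 0.543 5.922 0.000
      vertex 0.543 12.078 0.000
      vertex 18.000 9.000 0.000
    endloop
  endfacet
  facet normal 0.0000 0.0000 -1.0000
    outer loop
      vertex 4.500 1.206 0.000
      vertex 0.543 5.922 0.000
      vertex 18.000 9.000 0.000
    endloop
  endfacet
  facet normal 0.0000 0.0000 -1.0000
    outer loop
      vertex 10.563 0.137 0.000
      vertex 4.500 1.206 0.000
      vertex 18.000 9.000 0.000
    endloop
  endfacet
  facet normal 0.0000 0.0000 -1.0000
    outer loop
      vertex 15.894 3.215 0.000
      vertex 10.563 0.137 0.000
      vertex 18.000 9.000 0.000
    endloop
  endfacet
  facet normal 0.0000 0.0000 1.0000
    outer loop
      vertex 18.000 9.000 28.000
      vertex 15.894 14.785 28.000
      vertex 10.563 17.863 28.000
    endloop
  endfacet
  facet normal 0.0000 0.0000 1.0000
    outer loop
      vertex 18.000 9.000 28.000
      vertex 10.563 17.863 28.000
      vertex 4.500 16.794 28.000
    endloop
  endfacet
  facet normal 0.0000 0.0000 1.0000
    outer loop
      vertex 18.000 9.000 28.000
      vertex 4.500 16.794 28.000
      vertex 0.543 12.078 28.000
    endloop
  endfacet
  facet normal 0.0000 0.0000 1.0000
    outer loop
      vertex 18.000 9.000 28.000
      vertex 0.543 12.078 28.000
      vertex 0.543 5.922 28.000
    endloop
  endfacet
  facet normal 0.0000 0.0000 1.0000
    outer loop
      vertex 18.000 9.000 28.000
      vertex 0.543 5.922 28.000
      vertex 4.500 1.206 28.000
    endloop
  endfacet
  facet normal 0.0000 0.0000 1.0000
    outer loop
      vertex 18.000 9.000 28.000
      vertex 4.500 1.206 28.000
      vertex 10.563 0.137 28.000
    endloop
  endfacet
  facet normal 0.0000 0.0000 1.0000
    outer loop
      vertex 18.000 9.000 28.000
      vertex 10.563 0.137 28.000
      vertex 15.894 3.215 28.000
    endloop
  endfacet
  facet normal 0.9397 0.3421 0.0000
    outer loop
      vertex 18.000 9.000 0.000
      vertex 15.894 14.785 0.000
      vertex 15.894 14.785 28.000
    endloop
  endfacet
  facet normal 0.9397 0.3421 0.0000
    outer loop
      vertex 18.000 9.000 0.000
      vertex 15.894 14.785 28.000
      vertex 18.000 9.000 28.000
    endloop
  endfacet
  facet normal 0.5000 0.8660 0.0000
    outer loop
      vertex 15.894 14.785 0.000
      vertex 10.563 17.863 0.000
      vertex 10.563 17.863 28.000
    endloop
  endfacet
  facet normal 0.5000 0.8660 0.0000
    outer loop
      vertex 15.894 14.785 0.000
      vertex 10.563 17.863 28.000
      vertex 15.894 14.785 28.000
    endloop
  endfacet
  facet normal -0.1736 0.9848 0.0000
    outer loop
      vertex 10.563 17.863 0.000
      vertex 4.500 16.794 0.000
      vertex 4.500 16.794 28.000
    endloop
  endfacet
  facet normal -0.1736 0.9848 0.0000
    outer loop
      vertex 10.563 17.863 0.000
      vertex 4.500 16.794 28.000
      vertex 10.563 17.863 28.000
    endloop
  endfacet
  facet normal -0.7661 0.6428 0.0000
    outer loop
      vertex 4.500 16.794 0.000
      vertex 0.543 12.078 0.000
      vertex 0.543 12.078 28.000
    endloop
  endfacet
  facet normal -0.7661 0.6428 0.0000
    outer loop
      vertex 4.500 16.794 0.000
      vertex 0.543 12.078 28.000
      vertex 4.500 16.794 28.000
    endloop
  endfacet
  facet normal -1.0000 0.0000 0.0000
    outer loop
      vertex 0.543 12.078 0.000
      vertex 0.543 5.922 0.000
      vertex 0.543 5.922 28.000
    endloop
  endfacet
  facet normal -1.0000 0.0000 0.0000
    outer loop
      vertex 0.543 12.078 0.000
      vertex 0.543 5.922 28.000
      vertex 0.543 12.078 28.000
    endloop
  endfacet
  facet normal -0.7661 -0.6428 0.0000
    outer loop
      vertex 0.543 5.922 0.000
      vertex 4.500 1.206 0.000
      vertex 4.500 1.206 28.000
    endloop
  endfacet
  facet normal -0.7661 -0.6428 0.0000
    outer loop
      vertex 0.543 5.922 0.000
      vertex 4.500 1.206 28.000
      vertex 0.543 5.922 28.000
    endloop
  endfacet
  facet normal -0.1736 -0.9848 0.0000
    outer loop
      vertex 4.500 1.206 0.000
      vertex 10.563 0.137 0.000
      vertex 10.563 0.137 28.000
    endloop
  endfacet
  facet normal -0.1736 -0.9848 0.0000
    outer loop
      vertex 4.500 1.206 0.000
      vertex 10.563 0.137 28.000
      vertex 4.500 1.206 28.000
    endloop
  endfacet
  facet normal 0.5000 -0.8660 0.0000
    outer loop
      vertex 10.563 0.137 0.000
      vertex 15.894 3.215 0.000
      vertex 15.894 3.215 28.000
    endloop
  endfacet
  facet normal 0.5000 -0.8660 0.0000
    outer loop
      vertex 10.563 0.137 0.000
      vertex 15.894 3.215 28.000
      vertex 10.563 0.137 28.000
    endloop
  endfacet
  facet normal 0.9397 -0.3421 0.0000
    outer loop
      vertex 15.894 3.215 0.000
      vertex 18.000 9.000 0.000
      vertex 18.000 9.000 28.000
    endloop
  endfacet
  facet normal 0.9397 -0.3421 0.0000
    outer loop
      vertex 15.894 3.215 0.000
      vertex 18.000 9.000 28.000
      vertex 15.894 3.215 28.000
    endloop
  endfacet
endsolid part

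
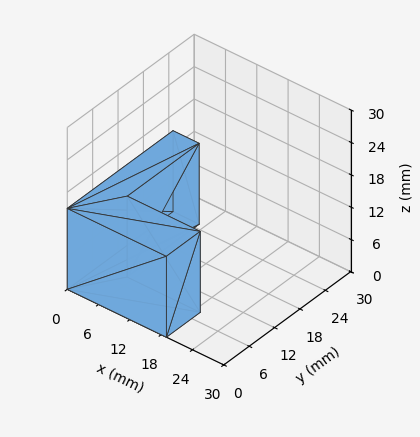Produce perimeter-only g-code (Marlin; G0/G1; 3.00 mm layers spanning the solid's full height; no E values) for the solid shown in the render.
Reading the render: the shape is an L-shaped prism: outer 19 × 25 mm, arm thicknesses ≈ 8 mm (horizontal) and 5 mm (vertical), extruded 15 mm in z (dimensions read to the nearest mm from the axis ticks). For the g-code, the solid's height is divided into equal slices at the stated Δz and each level perimeter traced with G1 moves after a G0 lift.

; perimeter-only toolpath
G21 ; units = mm
G90 ; absolute positioning
G28 ; home
; layer 1
G0 Z3.00
G0 X0.00 Y0.00
G1 X19.00 Y0.00
G1 X19.00 Y8.00
G1 X5.00 Y8.00
G1 X5.00 Y25.00
G1 X0.00 Y25.00
G1 X0.00 Y0.00
; layer 2
G0 Z6.00
G0 X0.00 Y0.00
G1 X19.00 Y0.00
G1 X19.00 Y8.00
G1 X5.00 Y8.00
G1 X5.00 Y25.00
G1 X0.00 Y25.00
G1 X0.00 Y0.00
; layer 3
G0 Z9.00
G0 X0.00 Y0.00
G1 X19.00 Y0.00
G1 X19.00 Y8.00
G1 X5.00 Y8.00
G1 X5.00 Y25.00
G1 X0.00 Y25.00
G1 X0.00 Y0.00
; layer 4
G0 Z12.00
G0 X0.00 Y0.00
G1 X19.00 Y0.00
G1 X19.00 Y8.00
G1 X5.00 Y8.00
G1 X5.00 Y25.00
G1 X0.00 Y25.00
G1 X0.00 Y0.00
; layer 5
G0 Z15.00
G0 X0.00 Y0.00
G1 X19.00 Y0.00
G1 X19.00 Y8.00
G1 X5.00 Y8.00
G1 X5.00 Y25.00
G1 X0.00 Y25.00
G1 X0.00 Y0.00
M2 ; end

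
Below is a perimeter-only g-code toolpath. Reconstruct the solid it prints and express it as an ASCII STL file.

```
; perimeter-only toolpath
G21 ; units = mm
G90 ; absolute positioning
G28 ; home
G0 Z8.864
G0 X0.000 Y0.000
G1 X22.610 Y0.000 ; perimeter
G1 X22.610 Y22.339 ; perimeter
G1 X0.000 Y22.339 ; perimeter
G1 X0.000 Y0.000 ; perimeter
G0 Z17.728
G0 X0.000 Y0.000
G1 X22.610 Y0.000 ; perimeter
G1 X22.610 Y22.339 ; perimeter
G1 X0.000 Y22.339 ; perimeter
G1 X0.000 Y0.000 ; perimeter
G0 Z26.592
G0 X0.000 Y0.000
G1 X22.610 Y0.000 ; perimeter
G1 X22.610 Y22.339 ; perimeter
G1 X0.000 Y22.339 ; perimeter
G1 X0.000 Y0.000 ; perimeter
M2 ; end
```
solid part
  facet normal 0.0000 0.0000 -1.0000
    outer loop
      vertex 22.610 22.339 0.000
      vertex 22.610 0.000 0.000
      vertex 0.000 0.000 0.000
    endloop
  endfacet
  facet normal 0.0000 0.0000 -1.0000
    outer loop
      vertex 0.000 22.339 0.000
      vertex 22.610 22.339 0.000
      vertex 0.000 0.000 0.000
    endloop
  endfacet
  facet normal 0.0000 0.0000 1.0000
    outer loop
      vertex 0.000 0.000 26.592
      vertex 22.610 0.000 26.592
      vertex 22.610 22.339 26.592
    endloop
  endfacet
  facet normal 0.0000 0.0000 1.0000
    outer loop
      vertex 0.000 0.000 26.592
      vertex 22.610 22.339 26.592
      vertex 0.000 22.339 26.592
    endloop
  endfacet
  facet normal 0.0000 -1.0000 0.0000
    outer loop
      vertex 0.000 0.000 0.000
      vertex 22.610 0.000 0.000
      vertex 22.610 0.000 26.592
    endloop
  endfacet
  facet normal 0.0000 -1.0000 0.0000
    outer loop
      vertex 0.000 0.000 0.000
      vertex 22.610 0.000 26.592
      vertex 0.000 0.000 26.592
    endloop
  endfacet
  facet normal 0.0000 1.0000 0.0000
    outer loop
      vertex 22.610 22.339 26.592
      vertex 22.610 22.339 0.000
      vertex 0.000 22.339 0.000
    endloop
  endfacet
  facet normal 0.0000 1.0000 0.0000
    outer loop
      vertex 0.000 22.339 26.592
      vertex 22.610 22.339 26.592
      vertex 0.000 22.339 0.000
    endloop
  endfacet
  facet normal -1.0000 0.0000 0.0000
    outer loop
      vertex 0.000 22.339 26.592
      vertex 0.000 22.339 0.000
      vertex 0.000 0.000 0.000
    endloop
  endfacet
  facet normal -1.0000 0.0000 0.0000
    outer loop
      vertex 0.000 0.000 26.592
      vertex 0.000 22.339 26.592
      vertex 0.000 0.000 0.000
    endloop
  endfacet
  facet normal 1.0000 0.0000 0.0000
    outer loop
      vertex 22.610 0.000 0.000
      vertex 22.610 22.339 0.000
      vertex 22.610 22.339 26.592
    endloop
  endfacet
  facet normal 1.0000 0.0000 0.0000
    outer loop
      vertex 22.610 0.000 0.000
      vertex 22.610 22.339 26.592
      vertex 22.610 0.000 26.592
    endloop
  endfacet
endsolid part

The G0 Z moves step by Δz≈8.864 mm. Every layer's G1 loop is the same polygon, so the solid is a straight extrusion of it from z=0 to z≈26.6. Closing with flat bottom and top caps and triangulating gives 12 facets — a rectangular box, roughly 22.6 × 22.3 mm footprint and 26.6 mm tall.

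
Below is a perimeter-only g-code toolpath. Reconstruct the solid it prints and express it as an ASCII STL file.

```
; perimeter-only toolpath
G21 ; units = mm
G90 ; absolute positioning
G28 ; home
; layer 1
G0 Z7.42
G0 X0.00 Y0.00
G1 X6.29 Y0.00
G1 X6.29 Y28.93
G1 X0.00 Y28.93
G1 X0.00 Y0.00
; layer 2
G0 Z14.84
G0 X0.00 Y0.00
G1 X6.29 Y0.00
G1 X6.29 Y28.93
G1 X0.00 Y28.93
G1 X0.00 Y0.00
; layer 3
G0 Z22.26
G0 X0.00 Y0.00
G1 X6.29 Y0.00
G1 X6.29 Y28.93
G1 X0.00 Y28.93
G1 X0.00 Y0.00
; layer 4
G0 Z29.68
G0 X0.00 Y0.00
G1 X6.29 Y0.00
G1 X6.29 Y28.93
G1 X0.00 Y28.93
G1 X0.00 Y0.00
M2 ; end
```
solid part
  facet normal 0.0000 0.0000 -1.0000
    outer loop
      vertex 6.29 28.93 0.00
      vertex 6.29 0.00 0.00
      vertex 0.00 0.00 0.00
    endloop
  endfacet
  facet normal 0.0000 0.0000 -1.0000
    outer loop
      vertex 0.00 28.93 0.00
      vertex 6.29 28.93 0.00
      vertex 0.00 0.00 0.00
    endloop
  endfacet
  facet normal 0.0000 0.0000 1.0000
    outer loop
      vertex 0.00 0.00 29.68
      vertex 6.29 0.00 29.68
      vertex 6.29 28.93 29.68
    endloop
  endfacet
  facet normal 0.0000 0.0000 1.0000
    outer loop
      vertex 0.00 0.00 29.68
      vertex 6.29 28.93 29.68
      vertex 0.00 28.93 29.68
    endloop
  endfacet
  facet normal 0.0000 -1.0000 0.0000
    outer loop
      vertex 0.00 0.00 0.00
      vertex 6.29 0.00 0.00
      vertex 6.29 0.00 29.68
    endloop
  endfacet
  facet normal 0.0000 -1.0000 0.0000
    outer loop
      vertex 0.00 0.00 0.00
      vertex 6.29 0.00 29.68
      vertex 0.00 0.00 29.68
    endloop
  endfacet
  facet normal 0.0000 1.0000 0.0000
    outer loop
      vertex 6.29 28.93 29.68
      vertex 6.29 28.93 0.00
      vertex 0.00 28.93 0.00
    endloop
  endfacet
  facet normal 0.0000 1.0000 0.0000
    outer loop
      vertex 0.00 28.93 29.68
      vertex 6.29 28.93 29.68
      vertex 0.00 28.93 0.00
    endloop
  endfacet
  facet normal -1.0000 0.0000 0.0000
    outer loop
      vertex 0.00 28.93 29.68
      vertex 0.00 28.93 0.00
      vertex 0.00 0.00 0.00
    endloop
  endfacet
  facet normal -1.0000 0.0000 0.0000
    outer loop
      vertex 0.00 0.00 29.68
      vertex 0.00 28.93 29.68
      vertex 0.00 0.00 0.00
    endloop
  endfacet
  facet normal 1.0000 0.0000 0.0000
    outer loop
      vertex 6.29 0.00 0.00
      vertex 6.29 28.93 0.00
      vertex 6.29 28.93 29.68
    endloop
  endfacet
  facet normal 1.0000 0.0000 0.0000
    outer loop
      vertex 6.29 0.00 0.00
      vertex 6.29 28.93 29.68
      vertex 6.29 0.00 29.68
    endloop
  endfacet
endsolid part

The G0 Z moves step by Δz≈7.42 mm. Every layer's G1 loop is the same polygon, so the solid is a straight extrusion of it from z=0 to z≈29.7. Closing with flat bottom and top caps and triangulating gives 12 facets — a rectangular box, roughly 6.29 × 28.9 mm footprint and 29.7 mm tall.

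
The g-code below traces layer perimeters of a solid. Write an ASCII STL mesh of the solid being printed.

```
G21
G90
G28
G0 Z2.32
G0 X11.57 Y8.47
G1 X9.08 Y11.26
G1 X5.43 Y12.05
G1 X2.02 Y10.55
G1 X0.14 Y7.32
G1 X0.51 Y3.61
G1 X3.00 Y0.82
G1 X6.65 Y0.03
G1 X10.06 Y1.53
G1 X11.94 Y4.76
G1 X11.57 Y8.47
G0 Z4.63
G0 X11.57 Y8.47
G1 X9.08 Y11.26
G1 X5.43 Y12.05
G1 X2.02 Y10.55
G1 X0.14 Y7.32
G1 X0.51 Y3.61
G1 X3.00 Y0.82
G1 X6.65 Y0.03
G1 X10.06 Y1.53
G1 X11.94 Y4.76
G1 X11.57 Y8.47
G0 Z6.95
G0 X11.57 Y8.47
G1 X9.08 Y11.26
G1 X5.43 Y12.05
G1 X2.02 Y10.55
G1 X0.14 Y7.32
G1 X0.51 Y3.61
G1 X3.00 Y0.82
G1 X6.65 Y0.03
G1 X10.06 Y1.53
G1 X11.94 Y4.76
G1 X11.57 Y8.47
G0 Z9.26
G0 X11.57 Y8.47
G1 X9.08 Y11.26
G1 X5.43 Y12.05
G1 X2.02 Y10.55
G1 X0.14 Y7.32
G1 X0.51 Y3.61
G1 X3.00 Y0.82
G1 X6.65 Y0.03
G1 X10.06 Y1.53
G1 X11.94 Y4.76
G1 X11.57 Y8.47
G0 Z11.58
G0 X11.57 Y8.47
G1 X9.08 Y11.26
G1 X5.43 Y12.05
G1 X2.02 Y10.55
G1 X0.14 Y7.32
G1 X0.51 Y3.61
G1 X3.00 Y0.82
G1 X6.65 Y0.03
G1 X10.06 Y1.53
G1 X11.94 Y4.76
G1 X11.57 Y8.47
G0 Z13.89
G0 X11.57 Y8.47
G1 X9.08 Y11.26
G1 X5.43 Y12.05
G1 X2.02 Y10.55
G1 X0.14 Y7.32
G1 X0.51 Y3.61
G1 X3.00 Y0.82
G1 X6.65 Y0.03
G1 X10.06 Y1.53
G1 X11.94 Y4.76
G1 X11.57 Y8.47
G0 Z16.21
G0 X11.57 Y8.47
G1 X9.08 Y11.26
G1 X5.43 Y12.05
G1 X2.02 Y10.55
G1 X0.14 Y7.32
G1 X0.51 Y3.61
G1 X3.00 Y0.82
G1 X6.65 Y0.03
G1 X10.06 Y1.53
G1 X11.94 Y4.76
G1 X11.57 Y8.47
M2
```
solid part
  facet normal 0.0000 0.0000 -1.0000
    outer loop
      vertex 5.43 12.05 0.00
      vertex 9.08 11.26 0.00
      vertex 11.57 8.47 0.00
    endloop
  endfacet
  facet normal 0.0000 0.0000 -1.0000
    outer loop
      vertex 2.02 10.55 0.00
      vertex 5.43 12.05 0.00
      vertex 11.57 8.47 0.00
    endloop
  endfacet
  facet normal 0.0000 0.0000 -1.0000
    outer loop
      vertex 0.14 7.32 0.00
      vertex 2.02 10.55 0.00
      vertex 11.57 8.47 0.00
    endloop
  endfacet
  facet normal 0.0000 0.0000 -1.0000
    outer loop
      vertex 0.51 3.61 0.00
      vertex 0.14 7.32 0.00
      vertex 11.57 8.47 0.00
    endloop
  endfacet
  facet normal 0.0000 0.0000 -1.0000
    outer loop
      vertex 3.00 0.82 0.00
      vertex 0.51 3.61 0.00
      vertex 11.57 8.47 0.00
    endloop
  endfacet
  facet normal 0.0000 0.0000 -1.0000
    outer loop
      vertex 6.65 0.03 0.00
      vertex 3.00 0.82 0.00
      vertex 11.57 8.47 0.00
    endloop
  endfacet
  facet normal 0.0000 0.0000 -1.0000
    outer loop
      vertex 10.06 1.53 0.00
      vertex 6.65 0.03 0.00
      vertex 11.57 8.47 0.00
    endloop
  endfacet
  facet normal 0.0000 0.0000 -1.0000
    outer loop
      vertex 11.94 4.76 0.00
      vertex 10.06 1.53 0.00
      vertex 11.57 8.47 0.00
    endloop
  endfacet
  facet normal 0.0000 0.0000 1.0000
    outer loop
      vertex 11.57 8.47 16.21
      vertex 9.08 11.26 16.21
      vertex 5.43 12.05 16.21
    endloop
  endfacet
  facet normal 0.0000 0.0000 1.0000
    outer loop
      vertex 11.57 8.47 16.21
      vertex 5.43 12.05 16.21
      vertex 2.02 10.55 16.21
    endloop
  endfacet
  facet normal 0.0000 0.0000 1.0000
    outer loop
      vertex 11.57 8.47 16.21
      vertex 2.02 10.55 16.21
      vertex 0.14 7.32 16.21
    endloop
  endfacet
  facet normal 0.0000 0.0000 1.0000
    outer loop
      vertex 11.57 8.47 16.21
      vertex 0.14 7.32 16.21
      vertex 0.51 3.61 16.21
    endloop
  endfacet
  facet normal 0.0000 0.0000 1.0000
    outer loop
      vertex 11.57 8.47 16.21
      vertex 0.51 3.61 16.21
      vertex 3.00 0.82 16.21
    endloop
  endfacet
  facet normal 0.0000 0.0000 1.0000
    outer loop
      vertex 11.57 8.47 16.21
      vertex 3.00 0.82 16.21
      vertex 6.65 0.03 16.21
    endloop
  endfacet
  facet normal 0.0000 0.0000 1.0000
    outer loop
      vertex 11.57 8.47 16.21
      vertex 6.65 0.03 16.21
      vertex 10.06 1.53 16.21
    endloop
  endfacet
  facet normal 0.0000 0.0000 1.0000
    outer loop
      vertex 11.57 8.47 16.21
      vertex 10.06 1.53 16.21
      vertex 11.94 4.76 16.21
    endloop
  endfacet
  facet normal 0.7461 0.6659 0.0000
    outer loop
      vertex 11.57 8.47 0.00
      vertex 9.08 11.26 0.00
      vertex 9.08 11.26 16.21
    endloop
  endfacet
  facet normal 0.7461 0.6659 0.0000
    outer loop
      vertex 11.57 8.47 0.00
      vertex 9.08 11.26 16.21
      vertex 11.57 8.47 16.21
    endloop
  endfacet
  facet normal 0.2115 0.9774 0.0000
    outer loop
      vertex 9.08 11.26 0.00
      vertex 5.43 12.05 0.00
      vertex 5.43 12.05 16.21
    endloop
  endfacet
  facet normal 0.2115 0.9774 0.0000
    outer loop
      vertex 9.08 11.26 0.00
      vertex 5.43 12.05 16.21
      vertex 9.08 11.26 16.21
    endloop
  endfacet
  facet normal -0.4026 0.9154 0.0000
    outer loop
      vertex 5.43 12.05 0.00
      vertex 2.02 10.55 0.00
      vertex 2.02 10.55 16.21
    endloop
  endfacet
  facet normal -0.4026 0.9154 0.0000
    outer loop
      vertex 5.43 12.05 0.00
      vertex 2.02 10.55 16.21
      vertex 5.43 12.05 16.21
    endloop
  endfacet
  facet normal -0.8643 0.5030 0.0000
    outer loop
      vertex 2.02 10.55 0.00
      vertex 0.14 7.32 0.00
      vertex 0.14 7.32 16.21
    endloop
  endfacet
  facet normal -0.8643 0.5030 0.0000
    outer loop
      vertex 2.02 10.55 0.00
      vertex 0.14 7.32 16.21
      vertex 2.02 10.55 16.21
    endloop
  endfacet
  facet normal -0.9951 -0.0992 0.0000
    outer loop
      vertex 0.14 7.32 0.00
      vertex 0.51 3.61 0.00
      vertex 0.51 3.61 16.21
    endloop
  endfacet
  facet normal -0.9951 -0.0992 0.0000
    outer loop
      vertex 0.14 7.32 0.00
      vertex 0.51 3.61 16.21
      vertex 0.14 7.32 16.21
    endloop
  endfacet
  facet normal -0.7461 -0.6659 0.0000
    outer loop
      vertex 0.51 3.61 0.00
      vertex 3.00 0.82 0.00
      vertex 3.00 0.82 16.21
    endloop
  endfacet
  facet normal -0.7461 -0.6659 0.0000
    outer loop
      vertex 0.51 3.61 0.00
      vertex 3.00 0.82 16.21
      vertex 0.51 3.61 16.21
    endloop
  endfacet
  facet normal -0.2115 -0.9774 0.0000
    outer loop
      vertex 3.00 0.82 0.00
      vertex 6.65 0.03 0.00
      vertex 6.65 0.03 16.21
    endloop
  endfacet
  facet normal -0.2115 -0.9774 0.0000
    outer loop
      vertex 3.00 0.82 0.00
      vertex 6.65 0.03 16.21
      vertex 3.00 0.82 16.21
    endloop
  endfacet
  facet normal 0.4026 -0.9154 0.0000
    outer loop
      vertex 6.65 0.03 0.00
      vertex 10.06 1.53 0.00
      vertex 10.06 1.53 16.21
    endloop
  endfacet
  facet normal 0.4026 -0.9154 0.0000
    outer loop
      vertex 6.65 0.03 0.00
      vertex 10.06 1.53 16.21
      vertex 6.65 0.03 16.21
    endloop
  endfacet
  facet normal 0.8643 -0.5030 0.0000
    outer loop
      vertex 10.06 1.53 0.00
      vertex 11.94 4.76 0.00
      vertex 11.94 4.76 16.21
    endloop
  endfacet
  facet normal 0.8643 -0.5030 0.0000
    outer loop
      vertex 10.06 1.53 0.00
      vertex 11.94 4.76 16.21
      vertex 10.06 1.53 16.21
    endloop
  endfacet
  facet normal 0.9951 0.0992 0.0000
    outer loop
      vertex 11.94 4.76 0.00
      vertex 11.57 8.47 0.00
      vertex 11.57 8.47 16.21
    endloop
  endfacet
  facet normal 0.9951 0.0992 0.0000
    outer loop
      vertex 11.94 4.76 0.00
      vertex 11.57 8.47 16.21
      vertex 11.94 4.76 16.21
    endloop
  endfacet
endsolid part

The G0 Z moves step by Δz≈2.32 mm. Every layer's G1 loop is the same polygon, so the solid is a straight extrusion of it from z=0 to z≈16.2. Closing with flat bottom and top caps and triangulating gives 36 facets — a regular 10-sided prism (a cylinder approximated with 10 flat sides), circumscribed radius ≈ 6.04 mm, height ≈ 16.2 mm.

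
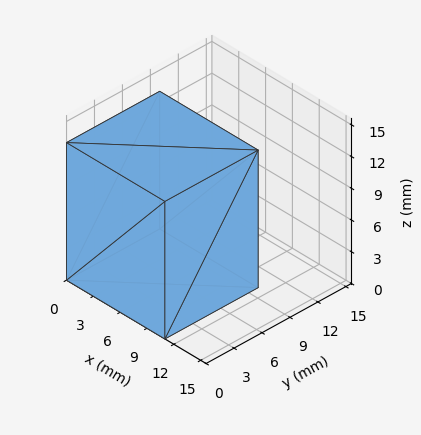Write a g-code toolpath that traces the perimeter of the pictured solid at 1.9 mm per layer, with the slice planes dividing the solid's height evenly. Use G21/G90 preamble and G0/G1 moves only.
Reading the render: the shape is a rectangular box, roughly 11 × 10 mm footprint and 13 mm tall (dimensions read to the nearest mm from the axis ticks). For the g-code, the solid's height is divided into equal slices at the stated Δz and each level perimeter traced with G1 moves after a G0 lift.

; perimeter-only toolpath
G21 ; units = mm
G90 ; absolute positioning
G28 ; home
; layer 1
G0 Z1.9
G0 X0.0 Y0.0
G1 X11.0 Y0.0
G1 X11.0 Y10.0
G1 X0.0 Y10.0
G1 X0.0 Y0.0
; layer 2
G0 Z3.7
G0 X0.0 Y0.0
G1 X11.0 Y0.0
G1 X11.0 Y10.0
G1 X0.0 Y10.0
G1 X0.0 Y0.0
; layer 3
G0 Z5.6
G0 X0.0 Y0.0
G1 X11.0 Y0.0
G1 X11.0 Y10.0
G1 X0.0 Y10.0
G1 X0.0 Y0.0
; layer 4
G0 Z7.4
G0 X0.0 Y0.0
G1 X11.0 Y0.0
G1 X11.0 Y10.0
G1 X0.0 Y10.0
G1 X0.0 Y0.0
; layer 5
G0 Z9.3
G0 X0.0 Y0.0
G1 X11.0 Y0.0
G1 X11.0 Y10.0
G1 X0.0 Y10.0
G1 X0.0 Y0.0
; layer 6
G0 Z11.1
G0 X0.0 Y0.0
G1 X11.0 Y0.0
G1 X11.0 Y10.0
G1 X0.0 Y10.0
G1 X0.0 Y0.0
; layer 7
G0 Z13.0
G0 X0.0 Y0.0
G1 X11.0 Y0.0
G1 X11.0 Y10.0
G1 X0.0 Y10.0
G1 X0.0 Y0.0
M2 ; end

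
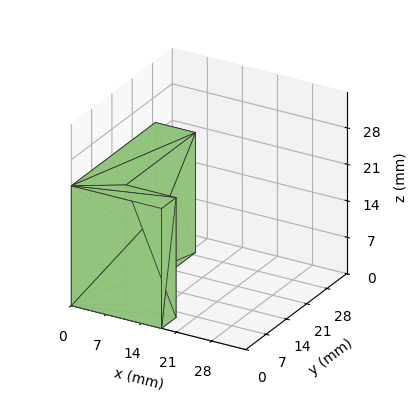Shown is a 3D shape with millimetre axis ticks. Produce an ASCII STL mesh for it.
Reading the render: the shape is an L-shaped prism: outer 18 × 29 mm, arm thicknesses ≈ 5 mm (horizontal) and 8 mm (vertical), extruded 23 mm in z (dimensions read to the nearest mm from the axis ticks). For the STL, each face is triangulated and given an outward normal.

solid part
  facet normal 0.0000 0.0000 -1.0000
    outer loop
      vertex 18.000 5.000 0.000
      vertex 18.000 0.000 0.000
      vertex 0.000 0.000 0.000
    endloop
  endfacet
  facet normal 0.0000 0.0000 -1.0000
    outer loop
      vertex 8.000 5.000 0.000
      vertex 18.000 5.000 0.000
      vertex 0.000 0.000 0.000
    endloop
  endfacet
  facet normal 0.0000 0.0000 -1.0000
    outer loop
      vertex 8.000 29.000 0.000
      vertex 8.000 5.000 0.000
      vertex 0.000 0.000 0.000
    endloop
  endfacet
  facet normal 0.0000 0.0000 -1.0000
    outer loop
      vertex 0.000 29.000 0.000
      vertex 8.000 29.000 0.000
      vertex 0.000 0.000 0.000
    endloop
  endfacet
  facet normal 0.0000 0.0000 1.0000
    outer loop
      vertex 0.000 0.000 23.000
      vertex 18.000 0.000 23.000
      vertex 18.000 5.000 23.000
    endloop
  endfacet
  facet normal 0.0000 0.0000 1.0000
    outer loop
      vertex 0.000 0.000 23.000
      vertex 18.000 5.000 23.000
      vertex 8.000 5.000 23.000
    endloop
  endfacet
  facet normal 0.0000 0.0000 1.0000
    outer loop
      vertex 0.000 0.000 23.000
      vertex 8.000 5.000 23.000
      vertex 8.000 29.000 23.000
    endloop
  endfacet
  facet normal 0.0000 0.0000 1.0000
    outer loop
      vertex 0.000 0.000 23.000
      vertex 8.000 29.000 23.000
      vertex 0.000 29.000 23.000
    endloop
  endfacet
  facet normal 0.0000 -1.0000 0.0000
    outer loop
      vertex 0.000 0.000 0.000
      vertex 18.000 0.000 0.000
      vertex 18.000 0.000 23.000
    endloop
  endfacet
  facet normal 0.0000 -1.0000 0.0000
    outer loop
      vertex 0.000 0.000 0.000
      vertex 18.000 0.000 23.000
      vertex 0.000 0.000 23.000
    endloop
  endfacet
  facet normal 1.0000 0.0000 0.0000
    outer loop
      vertex 18.000 0.000 0.000
      vertex 18.000 5.000 0.000
      vertex 18.000 5.000 23.000
    endloop
  endfacet
  facet normal 1.0000 0.0000 0.0000
    outer loop
      vertex 18.000 0.000 0.000
      vertex 18.000 5.000 23.000
      vertex 18.000 0.000 23.000
    endloop
  endfacet
  facet normal 0.0000 1.0000 0.0000
    outer loop
      vertex 18.000 5.000 0.000
      vertex 8.000 5.000 0.000
      vertex 8.000 5.000 23.000
    endloop
  endfacet
  facet normal 0.0000 1.0000 0.0000
    outer loop
      vertex 18.000 5.000 0.000
      vertex 8.000 5.000 23.000
      vertex 18.000 5.000 23.000
    endloop
  endfacet
  facet normal 1.0000 0.0000 0.0000
    outer loop
      vertex 8.000 5.000 0.000
      vertex 8.000 29.000 0.000
      vertex 8.000 29.000 23.000
    endloop
  endfacet
  facet normal 1.0000 0.0000 0.0000
    outer loop
      vertex 8.000 5.000 0.000
      vertex 8.000 29.000 23.000
      vertex 8.000 5.000 23.000
    endloop
  endfacet
  facet normal 0.0000 1.0000 0.0000
    outer loop
      vertex 8.000 29.000 0.000
      vertex 0.000 29.000 0.000
      vertex 0.000 29.000 23.000
    endloop
  endfacet
  facet normal 0.0000 1.0000 0.0000
    outer loop
      vertex 8.000 29.000 0.000
      vertex 0.000 29.000 23.000
      vertex 8.000 29.000 23.000
    endloop
  endfacet
  facet normal -1.0000 0.0000 0.0000
    outer loop
      vertex 0.000 29.000 0.000
      vertex 0.000 0.000 0.000
      vertex 0.000 0.000 23.000
    endloop
  endfacet
  facet normal -1.0000 0.0000 0.0000
    outer loop
      vertex 0.000 29.000 0.000
      vertex 0.000 0.000 23.000
      vertex 0.000 29.000 23.000
    endloop
  endfacet
endsolid part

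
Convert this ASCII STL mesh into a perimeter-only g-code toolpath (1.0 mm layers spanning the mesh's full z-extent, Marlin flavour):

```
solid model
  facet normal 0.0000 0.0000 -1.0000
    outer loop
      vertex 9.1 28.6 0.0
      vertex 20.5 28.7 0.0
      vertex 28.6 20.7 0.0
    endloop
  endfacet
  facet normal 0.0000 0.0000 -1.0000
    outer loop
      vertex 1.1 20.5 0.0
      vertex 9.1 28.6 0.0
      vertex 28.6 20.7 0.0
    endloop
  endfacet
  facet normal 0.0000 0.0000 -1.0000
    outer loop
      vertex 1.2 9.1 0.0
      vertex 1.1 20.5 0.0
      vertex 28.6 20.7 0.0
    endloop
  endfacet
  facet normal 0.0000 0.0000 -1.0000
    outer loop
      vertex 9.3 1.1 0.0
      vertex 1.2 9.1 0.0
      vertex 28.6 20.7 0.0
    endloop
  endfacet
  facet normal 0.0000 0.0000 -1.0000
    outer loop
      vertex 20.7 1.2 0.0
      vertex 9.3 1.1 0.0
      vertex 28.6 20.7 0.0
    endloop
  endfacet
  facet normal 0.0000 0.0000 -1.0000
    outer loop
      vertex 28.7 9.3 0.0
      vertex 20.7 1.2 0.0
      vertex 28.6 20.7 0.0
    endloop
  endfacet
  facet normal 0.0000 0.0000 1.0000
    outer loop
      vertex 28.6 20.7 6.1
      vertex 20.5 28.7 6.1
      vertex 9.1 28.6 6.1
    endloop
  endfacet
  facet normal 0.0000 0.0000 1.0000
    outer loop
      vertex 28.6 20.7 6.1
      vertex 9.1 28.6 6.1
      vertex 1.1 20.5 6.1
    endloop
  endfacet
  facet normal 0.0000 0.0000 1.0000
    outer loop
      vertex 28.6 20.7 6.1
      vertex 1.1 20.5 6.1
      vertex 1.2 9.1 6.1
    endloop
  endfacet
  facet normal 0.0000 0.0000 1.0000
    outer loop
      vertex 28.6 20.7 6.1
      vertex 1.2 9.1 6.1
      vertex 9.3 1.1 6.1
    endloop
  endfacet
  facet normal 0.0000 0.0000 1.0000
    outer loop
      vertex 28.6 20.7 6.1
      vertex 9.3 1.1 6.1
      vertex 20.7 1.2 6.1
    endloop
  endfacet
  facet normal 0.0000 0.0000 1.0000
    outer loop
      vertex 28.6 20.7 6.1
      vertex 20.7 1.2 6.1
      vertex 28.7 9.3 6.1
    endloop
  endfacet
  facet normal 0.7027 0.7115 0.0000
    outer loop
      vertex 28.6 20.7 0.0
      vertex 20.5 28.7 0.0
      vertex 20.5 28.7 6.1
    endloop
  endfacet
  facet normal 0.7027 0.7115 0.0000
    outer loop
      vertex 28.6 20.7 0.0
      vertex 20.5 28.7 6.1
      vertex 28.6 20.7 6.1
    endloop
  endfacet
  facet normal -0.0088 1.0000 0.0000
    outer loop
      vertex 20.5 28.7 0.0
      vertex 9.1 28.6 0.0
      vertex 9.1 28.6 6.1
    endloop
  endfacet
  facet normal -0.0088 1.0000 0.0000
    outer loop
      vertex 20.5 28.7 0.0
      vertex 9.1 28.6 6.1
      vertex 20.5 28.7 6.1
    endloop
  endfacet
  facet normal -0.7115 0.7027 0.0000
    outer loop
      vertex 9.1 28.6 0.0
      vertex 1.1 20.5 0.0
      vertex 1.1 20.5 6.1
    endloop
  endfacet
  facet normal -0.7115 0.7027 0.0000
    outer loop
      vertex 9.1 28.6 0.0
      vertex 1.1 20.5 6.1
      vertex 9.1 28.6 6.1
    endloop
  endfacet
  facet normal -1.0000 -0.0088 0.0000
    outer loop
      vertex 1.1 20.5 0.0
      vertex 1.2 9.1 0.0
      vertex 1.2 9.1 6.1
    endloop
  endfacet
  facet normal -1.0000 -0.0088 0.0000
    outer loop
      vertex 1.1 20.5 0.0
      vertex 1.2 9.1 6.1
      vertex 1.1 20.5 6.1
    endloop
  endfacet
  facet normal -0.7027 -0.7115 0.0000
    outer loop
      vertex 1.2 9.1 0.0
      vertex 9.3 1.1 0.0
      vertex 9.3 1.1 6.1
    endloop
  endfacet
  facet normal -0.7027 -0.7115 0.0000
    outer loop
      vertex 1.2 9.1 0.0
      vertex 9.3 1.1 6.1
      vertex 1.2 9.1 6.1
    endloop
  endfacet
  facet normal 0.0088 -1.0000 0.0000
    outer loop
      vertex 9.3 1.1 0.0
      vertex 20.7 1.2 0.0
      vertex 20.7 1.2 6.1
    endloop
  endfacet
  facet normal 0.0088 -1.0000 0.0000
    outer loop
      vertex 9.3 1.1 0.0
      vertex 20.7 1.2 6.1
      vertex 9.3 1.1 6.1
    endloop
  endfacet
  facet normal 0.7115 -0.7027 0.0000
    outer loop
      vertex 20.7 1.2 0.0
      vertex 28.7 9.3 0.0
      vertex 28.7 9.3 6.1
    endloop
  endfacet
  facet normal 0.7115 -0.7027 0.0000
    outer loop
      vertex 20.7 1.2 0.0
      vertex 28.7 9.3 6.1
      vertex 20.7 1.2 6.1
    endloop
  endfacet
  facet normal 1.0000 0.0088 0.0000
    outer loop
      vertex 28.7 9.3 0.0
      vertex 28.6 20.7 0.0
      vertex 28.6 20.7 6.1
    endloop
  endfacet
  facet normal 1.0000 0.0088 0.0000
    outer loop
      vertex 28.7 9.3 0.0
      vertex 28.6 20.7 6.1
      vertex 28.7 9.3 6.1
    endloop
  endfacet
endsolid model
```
; perimeter-only toolpath
G21 ; units = mm
G90 ; absolute positioning
G28 ; home
; layer 1
G0 Z1.0
G0 X28.6 Y20.7
G1 X20.5 Y28.7
G1 X9.1 Y28.6
G1 X1.1 Y20.5
G1 X1.2 Y9.1
G1 X9.3 Y1.1
G1 X20.7 Y1.2
G1 X28.7 Y9.3
G1 X28.6 Y20.7
; layer 2
G0 Z2.0
G0 X28.6 Y20.7
G1 X20.5 Y28.7
G1 X9.1 Y28.6
G1 X1.1 Y20.5
G1 X1.2 Y9.1
G1 X9.3 Y1.1
G1 X20.7 Y1.2
G1 X28.7 Y9.3
G1 X28.6 Y20.7
; layer 3
G0 Z3.0
G0 X28.6 Y20.7
G1 X20.5 Y28.7
G1 X9.1 Y28.6
G1 X1.1 Y20.5
G1 X1.2 Y9.1
G1 X9.3 Y1.1
G1 X20.7 Y1.2
G1 X28.7 Y9.3
G1 X28.6 Y20.7
; layer 4
G0 Z4.1
G0 X28.6 Y20.7
G1 X20.5 Y28.7
G1 X9.1 Y28.6
G1 X1.1 Y20.5
G1 X1.2 Y9.1
G1 X9.3 Y1.1
G1 X20.7 Y1.2
G1 X28.7 Y9.3
G1 X28.6 Y20.7
; layer 5
G0 Z5.1
G0 X28.6 Y20.7
G1 X20.5 Y28.7
G1 X9.1 Y28.6
G1 X1.1 Y20.5
G1 X1.2 Y9.1
G1 X9.3 Y1.1
G1 X20.7 Y1.2
G1 X28.7 Y9.3
G1 X28.6 Y20.7
; layer 6
G0 Z6.1
G0 X28.6 Y20.7
G1 X20.5 Y28.7
G1 X9.1 Y28.6
G1 X1.1 Y20.5
G1 X1.2 Y9.1
G1 X9.3 Y1.1
G1 X20.7 Y1.2
G1 X28.7 Y9.3
G1 X28.6 Y20.7
M2 ; end

The solid is a regular 8-sided prism (a cylinder approximated with 8 flat sides), circumscribed radius ≈ 14.9 mm, height ≈ 6.1 mm. Slicing at Δz = 1.0 mm — 6 equal slices spanning the solid's height, so layer i sits at z = i·h/6 — gives 6 non-empty perimeters. Each is a 8-segment closed polygon; G0 lifts to the layer z and rapids to the start vertex, then G1 traces the edges.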